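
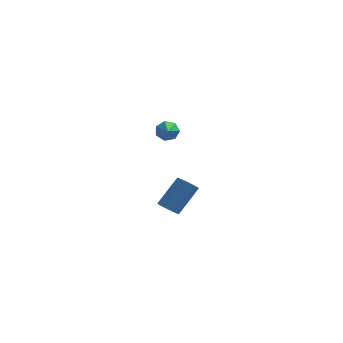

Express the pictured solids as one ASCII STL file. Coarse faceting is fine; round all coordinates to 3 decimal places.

solid 
facet normal -0.499 -0.501 -0.707
outer loop
vertex 1.339 -3.606 -3.69
vertex 0.907 -3.886 -3.187
vertex 0.825 -3.276 -3.561
endloop
endfacet
facet normal 0.271 0.686 -0.676
outer loop
vertex 1.339 -3.606 -3.69
vertex 0.825 -3.276 -3.561
vertex 2.406 -2.534 -2.175
endloop
endfacet
facet normal 0.270 0.686 -0.676
outer loop
vertex 2.406 -2.534 -2.175
vertex 0.825 -3.276 -3.561
vertex 1.891 -2.204 -2.046
endloop
endfacet
facet normal 0.498 0.500 0.708
outer loop
vertex 2.406 -2.534 -2.175
vertex 1.891 -2.204 -2.046
vertex 1.973 -2.814 -1.673
endloop
endfacet
facet normal -0.497 -0.501 -0.708
outer loop
vertex 0.825 -3.276 -3.561
vertex 0.907 -3.886 -3.187
vertex 0.372 -3.406 -3.151
endloop
endfacet
facet normal -0.476 0.840 -0.260
outer loop
vertex 0.825 -3.276 -3.561
vertex 0.372 -3.406 -3.151
vertex 1.891 -2.204 -2.046
endloop
endfacet
facet normal -0.476 0.840 -0.260
outer loop
vertex 1.891 -2.204 -2.046
vertex 0.372 -3.406 -3.151
vertex 1.438 -2.334 -1.636
endloop
endfacet
facet normal 0.498 0.500 0.709
outer loop
vertex 1.891 -2.204 -2.046
vertex 1.438 -2.334 -1.636
vertex 1.973 -2.814 -1.673
endloop
endfacet
facet normal -0.498 -0.501 -0.708
outer loop
vertex 0.372 -3.406 -3.151
vertex 0.907 -3.886 -3.187
vertex 0.322 -3.897 -2.768
endloop
endfacet
facet normal -0.863 0.362 0.351
outer loop
vertex 0.372 -3.406 -3.151
vertex 0.322 -3.897 -2.768
vertex 1.438 -2.334 -1.636
endloop
endfacet
facet normal -0.863 0.362 0.351
outer loop
vertex 1.438 -2.334 -1.636
vertex 0.322 -3.897 -2.768
vertex 1.388 -2.825 -1.253
endloop
endfacet
facet normal 0.498 0.501 0.707
outer loop
vertex 1.438 -2.334 -1.636
vertex 1.388 -2.825 -1.253
vertex 1.973 -2.814 -1.673
endloop
endfacet
facet normal -0.498 -0.501 -0.708
outer loop
vertex 0.322 -3.897 -2.768
vertex 0.907 -3.886 -3.187
vertex 0.713 -4.38 -2.701
endloop
endfacet
facet normal -0.601 -0.389 0.698
outer loop
vertex 0.322 -3.897 -2.768
vertex 0.713 -4.38 -2.701
vertex 1.388 -2.825 -1.253
endloop
endfacet
facet normal -0.601 -0.389 0.698
outer loop
vertex 1.388 -2.825 -1.253
vertex 0.713 -4.38 -2.701
vertex 1.779 -3.308 -1.186
endloop
endfacet
facet normal 0.498 0.502 0.707
outer loop
vertex 1.388 -2.825 -1.253
vertex 1.779 -3.308 -1.186
vertex 1.973 -2.814 -1.673
endloop
endfacet
facet normal -0.498 -0.501 -0.708
outer loop
vertex 0.713 -4.38 -2.701
vertex 0.907 -3.886 -3.187
vertex 1.25 -4.491 -3.0
endloop
endfacet
facet normal 0.114 -0.847 0.519
outer loop
vertex 0.713 -4.38 -2.701
vertex 1.25 -4.491 -3.0
vertex 1.779 -3.308 -1.186
endloop
endfacet
facet normal 0.115 -0.847 0.519
outer loop
vertex 1.779 -3.308 -1.186
vertex 1.25 -4.491 -3.0
vertex 2.316 -3.419 -1.486
endloop
endfacet
facet normal 0.499 0.501 0.707
outer loop
vertex 1.779 -3.308 -1.186
vertex 2.316 -3.419 -1.486
vertex 1.973 -2.814 -1.673
endloop
endfacet
facet normal -0.498 -0.501 -0.707
outer loop
vertex 1.25 -4.491 -3.0
vertex 0.907 -3.886 -3.187
vertex 1.529 -4.146 -3.441
endloop
endfacet
facet normal 0.743 -0.667 -0.051
outer loop
vertex 1.25 -4.491 -3.0
vertex 1.529 -4.146 -3.441
vertex 2.316 -3.419 -1.486
endloop
endfacet
facet normal 0.743 -0.667 -0.051
outer loop
vertex 2.316 -3.419 -1.486
vertex 1.529 -4.146 -3.441
vertex 2.595 -3.074 -1.926
endloop
endfacet
facet normal 0.497 0.501 0.708
outer loop
vertex 2.316 -3.419 -1.486
vertex 2.595 -3.074 -1.926
vertex 1.973 -2.814 -1.673
endloop
endfacet
facet normal -0.498 -0.501 -0.707
outer loop
vertex 1.529 -4.146 -3.441
vertex 0.907 -3.886 -3.187
vertex 1.339 -3.606 -3.69
endloop
endfacet
facet normal 0.812 0.017 -0.583
outer loop
vertex 1.529 -4.146 -3.441
vertex 1.339 -3.606 -3.69
vertex 2.595 -3.074 -1.926
endloop
endfacet
facet normal 0.812 0.015 -0.583
outer loop
vertex 2.595 -3.074 -1.926
vertex 1.339 -3.606 -3.69
vertex 2.406 -2.534 -2.175
endloop
endfacet
facet normal 0.497 0.501 0.708
outer loop
vertex 2.595 -3.074 -1.926
vertex 2.406 -2.534 -2.175
vertex 1.973 -2.814 -1.673
endloop
endfacet
facet normal -0.073 0.885 -0.459
outer loop
vertex 0.862 4.656 -2.173
vertex 0.376 4.893 -1.639
vertex 1.134 4.95 -1.649
endloop
endfacet
facet normal 0.884 -0.407 -0.231
outer loop
vertex 0.862 4.656 -2.173
vertex 1.134 4.95 -1.649
vertex 0.524 3.087 -0.701
endloop
endfacet
facet normal -0.073 0.886 -0.459
outer loop
vertex 1.134 4.95 -1.649
vertex 0.376 4.893 -1.639
vertex 0.835 5.201 -1.117
endloop
endfacet
facet normal 0.865 -0.029 0.500
outer loop
vertex 1.134 4.95 -1.649
vertex 0.835 5.201 -1.117
vertex 0.524 3.087 -0.701
endloop
endfacet
facet normal -0.073 0.886 -0.459
outer loop
vertex 0.835 5.201 -1.117
vertex 0.376 4.893 -1.639
vertex 0.19 5.22 -0.978
endloop
endfacet
facet normal 0.212 0.158 0.964
outer loop
vertex 0.835 5.201 -1.117
vertex 0.19 5.22 -0.978
vertex 0.524 3.087 -0.701
endloop
endfacet
facet normal -0.072 0.886 -0.459
outer loop
vertex 0.19 5.22 -0.978
vertex 0.376 4.893 -1.639
vertex -0.314 4.993 -1.337
endloop
endfacet
facet normal -0.584 0.014 0.811
outer loop
vertex 0.19 5.22 -0.978
vertex -0.314 4.993 -1.337
vertex 0.524 3.087 -0.701
endloop
endfacet
facet normal -0.073 0.885 -0.460
outer loop
vertex -0.314 4.993 -1.337
vertex 0.376 4.893 -1.639
vertex -0.299 4.69 -1.922
endloop
endfacet
facet normal -0.922 -0.352 0.159
outer loop
vertex -0.314 4.993 -1.337
vertex -0.299 4.69 -1.922
vertex 0.524 3.087 -0.701
endloop
endfacet
facet normal -0.073 0.885 -0.460
outer loop
vertex -0.299 4.69 -1.922
vertex 0.376 4.893 -1.639
vertex 0.224 4.54 -2.294
endloop
endfacet
facet normal -0.550 -0.666 -0.504
outer loop
vertex -0.299 4.69 -1.922
vertex 0.224 4.54 -2.294
vertex 0.524 3.087 -0.701
endloop
endfacet
facet normal -0.074 0.885 -0.460
outer loop
vertex 0.224 4.54 -2.294
vertex 0.376 4.893 -1.639
vertex 0.862 4.656 -2.173
endloop
endfacet
facet normal 0.254 -0.690 -0.677
outer loop
vertex 0.224 4.54 -2.294
vertex 0.862 4.656 -2.173
vertex 0.524 3.087 -0.701
endloop
endfacet

endsolid


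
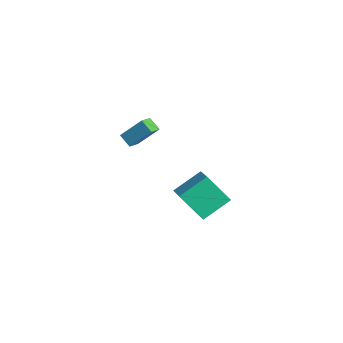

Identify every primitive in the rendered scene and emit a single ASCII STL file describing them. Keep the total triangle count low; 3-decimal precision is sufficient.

solid 
facet normal -0.434 -0.471 0.768
outer loop
vertex 3.017 -1.295 -3.346
vertex 2.922 0.337 -2.398
vertex 1.731 -1.039 -3.916
endloop
endfacet
facet normal 0.051 -0.863 -0.502
outer loop
vertex 2.618 -0.077 -5.482
vertex 3.017 -1.295 -3.346
vertex 1.731 -1.039 -3.916
endloop
endfacet
facet normal -0.434 -0.471 0.768
outer loop
vertex 1.731 -1.039 -3.916
vertex 2.922 0.337 -2.398
vertex 1.636 0.594 -2.968
endloop
endfacet
facet normal -0.899 0.179 -0.399
outer loop
vertex 1.636 0.594 -2.968
vertex 2.618 -0.077 -5.482
vertex 1.731 -1.039 -3.916
endloop
endfacet
facet normal 0.899 -0.179 0.399
outer loop
vertex 3.017 -1.295 -3.346
vertex 3.809 1.299 -3.964
vertex 2.922 0.337 -2.398
endloop
endfacet
facet normal 0.050 -0.864 -0.502
outer loop
vertex 3.904 -0.334 -4.912
vertex 3.017 -1.295 -3.346
vertex 2.618 -0.077 -5.482
endloop
endfacet
facet normal 0.899 -0.179 0.399
outer loop
vertex 3.904 -0.334 -4.912
vertex 3.809 1.299 -3.964
vertex 3.017 -1.295 -3.346
endloop
endfacet
facet normal -0.050 0.863 0.502
outer loop
vertex 2.922 0.337 -2.398
vertex 3.809 1.299 -3.964
vertex 1.636 0.594 -2.968
endloop
endfacet
facet normal -0.899 0.180 -0.399
outer loop
vertex 2.523 1.555 -4.534
vertex 2.618 -0.077 -5.482
vertex 1.636 0.594 -2.968
endloop
endfacet
facet normal -0.050 0.864 0.501
outer loop
vertex 1.636 0.594 -2.968
vertex 3.809 1.299 -3.964
vertex 2.523 1.555 -4.534
endloop
endfacet
facet normal 0.434 0.471 -0.768
outer loop
vertex 2.523 1.555 -4.534
vertex 3.904 -0.334 -4.912
vertex 2.618 -0.077 -5.482
endloop
endfacet
facet normal 0.434 0.471 -0.768
outer loop
vertex 3.809 1.299 -3.964
vertex 3.904 -0.334 -4.912
vertex 2.523 1.555 -4.534
endloop
endfacet
facet normal -0.539 0.760 -0.364
outer loop
vertex 1.917 -3.637 1.645
vertex 2.464 -2.68 2.831
vertex 2.572 -3.407 1.156
endloop
endfacet
facet normal -0.339 -0.591 -0.732
outer loop
vertex 3.036 -4.06 1.469
vertex 1.917 -3.637 1.645
vertex 2.572 -3.407 1.156
endloop
endfacet
facet normal -0.539 0.759 -0.364
outer loop
vertex 2.572 -3.407 1.156
vertex 2.464 -2.68 2.831
vertex 3.12 -2.449 2.342
endloop
endfacet
facet normal 0.771 0.272 -0.576
outer loop
vertex 3.12 -2.449 2.342
vertex 3.036 -4.06 1.469
vertex 2.572 -3.407 1.156
endloop
endfacet
facet normal -0.771 -0.272 0.575
outer loop
vertex 1.917 -3.637 1.645
vertex 2.928 -3.333 3.144
vertex 2.464 -2.68 2.831
endloop
endfacet
facet normal -0.338 -0.590 -0.733
outer loop
vertex 2.38 -4.291 1.958
vertex 1.917 -3.637 1.645
vertex 3.036 -4.06 1.469
endloop
endfacet
facet normal -0.772 -0.271 0.575
outer loop
vertex 2.38 -4.291 1.958
vertex 2.928 -3.333 3.144
vertex 1.917 -3.637 1.645
endloop
endfacet
facet normal 0.338 0.591 0.732
outer loop
vertex 2.464 -2.68 2.831
vertex 2.928 -3.333 3.144
vertex 3.12 -2.449 2.342
endloop
endfacet
facet normal 0.772 0.271 -0.575
outer loop
vertex 3.583 -3.103 2.655
vertex 3.036 -4.06 1.469
vertex 3.12 -2.449 2.342
endloop
endfacet
facet normal 0.339 0.591 0.732
outer loop
vertex 3.12 -2.449 2.342
vertex 2.928 -3.333 3.144
vertex 3.583 -3.103 2.655
endloop
endfacet
facet normal 0.539 -0.759 0.364
outer loop
vertex 3.583 -3.103 2.655
vertex 2.38 -4.291 1.958
vertex 3.036 -4.06 1.469
endloop
endfacet
facet normal 0.539 -0.759 0.365
outer loop
vertex 2.928 -3.333 3.144
vertex 2.38 -4.291 1.958
vertex 3.583 -3.103 2.655
endloop
endfacet

endsolid


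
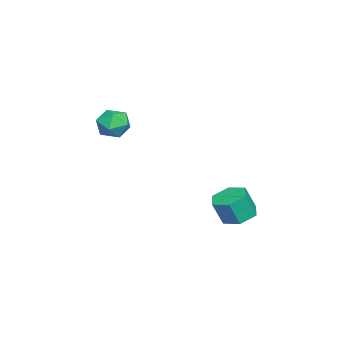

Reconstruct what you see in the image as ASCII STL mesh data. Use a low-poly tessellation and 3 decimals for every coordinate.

solid 
facet normal -0.199 0.324 -0.925
outer loop
vertex 1.087 2.848 -4.698
vertex 0.528 3.455 -4.365
vertex 1.387 3.657 -4.479
endloop
endfacet
facet normal 0.920 -0.263 -0.289
outer loop
vertex 1.087 2.848 -4.698
vertex 1.387 3.657 -4.479
vertex 1.351 2.417 -3.467
endloop
endfacet
facet normal 0.920 -0.264 -0.291
outer loop
vertex 1.351 2.417 -3.467
vertex 1.387 3.657 -4.479
vertex 1.652 3.226 -3.249
endloop
endfacet
facet normal 0.198 -0.323 0.925
outer loop
vertex 1.351 2.417 -3.467
vertex 1.652 3.226 -3.249
vertex 0.792 3.025 -3.135
endloop
endfacet
facet normal -0.199 0.323 -0.925
outer loop
vertex 1.387 3.657 -4.479
vertex 0.528 3.455 -4.365
vertex 0.828 4.264 -4.147
endloop
endfacet
facet normal 0.752 0.656 0.068
outer loop
vertex 1.387 3.657 -4.479
vertex 0.828 4.264 -4.147
vertex 1.652 3.226 -3.249
endloop
endfacet
facet normal 0.752 0.655 0.067
outer loop
vertex 1.652 3.226 -3.249
vertex 0.828 4.264 -4.147
vertex 1.093 3.834 -2.916
endloop
endfacet
facet normal 0.198 -0.324 0.925
outer loop
vertex 1.652 3.226 -3.249
vertex 1.093 3.834 -2.916
vertex 0.792 3.025 -3.135
endloop
endfacet
facet normal -0.198 0.323 -0.925
outer loop
vertex 0.828 4.264 -4.147
vertex 0.528 3.455 -4.365
vertex -0.031 4.063 -4.033
endloop
endfacet
facet normal -0.168 0.919 0.357
outer loop
vertex 0.828 4.264 -4.147
vertex -0.031 4.063 -4.033
vertex 1.093 3.834 -2.916
endloop
endfacet
facet normal -0.168 0.919 0.358
outer loop
vertex 1.093 3.834 -2.916
vertex -0.031 4.063 -4.033
vertex 0.233 3.632 -2.802
endloop
endfacet
facet normal 0.199 -0.324 0.925
outer loop
vertex 1.093 3.834 -2.916
vertex 0.233 3.632 -2.802
vertex 0.792 3.025 -3.135
endloop
endfacet
facet normal -0.198 0.323 -0.925
outer loop
vertex -0.031 4.063 -4.033
vertex 0.528 3.455 -4.365
vertex -0.332 3.254 -4.251
endloop
endfacet
facet normal -0.920 0.264 0.290
outer loop
vertex -0.031 4.063 -4.033
vertex -0.332 3.254 -4.251
vertex 0.233 3.632 -2.802
endloop
endfacet
facet normal -0.920 0.263 0.290
outer loop
vertex 0.233 3.632 -2.802
vertex -0.332 3.254 -4.251
vertex -0.067 2.823 -3.021
endloop
endfacet
facet normal 0.199 -0.324 0.925
outer loop
vertex 0.233 3.632 -2.802
vertex -0.067 2.823 -3.021
vertex 0.792 3.025 -3.135
endloop
endfacet
facet normal -0.198 0.324 -0.925
outer loop
vertex -0.332 3.254 -4.251
vertex 0.528 3.455 -4.365
vertex 0.227 2.646 -4.584
endloop
endfacet
facet normal -0.753 -0.655 -0.067
outer loop
vertex -0.332 3.254 -4.251
vertex 0.227 2.646 -4.584
vertex -0.067 2.823 -3.021
endloop
endfacet
facet normal -0.752 -0.656 -0.067
outer loop
vertex -0.067 2.823 -3.021
vertex 0.227 2.646 -4.584
vertex 0.492 2.216 -3.353
endloop
endfacet
facet normal 0.199 -0.323 0.925
outer loop
vertex -0.067 2.823 -3.021
vertex 0.492 2.216 -3.353
vertex 0.792 3.025 -3.135
endloop
endfacet
facet normal -0.199 0.324 -0.925
outer loop
vertex 0.227 2.646 -4.584
vertex 0.528 3.455 -4.365
vertex 1.087 2.848 -4.698
endloop
endfacet
facet normal 0.168 -0.919 -0.357
outer loop
vertex 0.227 2.646 -4.584
vertex 1.087 2.848 -4.698
vertex 0.492 2.216 -3.353
endloop
endfacet
facet normal 0.168 -0.919 -0.358
outer loop
vertex 0.492 2.216 -3.353
vertex 1.087 2.848 -4.698
vertex 1.351 2.417 -3.467
endloop
endfacet
facet normal 0.198 -0.323 0.925
outer loop
vertex 0.492 2.216 -3.353
vertex 1.351 2.417 -3.467
vertex 0.792 3.025 -3.135
endloop
endfacet
facet normal 0.137 0.902 -0.410
outer loop
vertex 0.609 -1.932 -0.138
vertex -0.154 -1.657 0.212
vertex 0.599 -1.565 0.665
endloop
endfacet
facet normal 0.763 0.592 -0.261
outer loop
vertex 0.609 -1.932 -0.138
vertex 0.599 -1.565 0.665
vertex 1.099 -2.277 0.511
endloop
endfacet
facet normal 0.790 -0.029 -0.612
outer loop
vertex 0.609 -1.932 -0.138
vertex 1.099 -2.277 0.511
vertex 0.655 -2.809 -0.037
endloop
endfacet
facet normal 0.183 -0.103 -0.978
outer loop
vertex 0.609 -1.932 -0.138
vertex 0.655 -2.809 -0.037
vertex -0.119 -2.426 -0.222
endloop
endfacet
facet normal -0.222 0.472 -0.854
outer loop
vertex 0.609 -1.932 -0.138
vertex -0.119 -2.426 -0.222
vertex -0.154 -1.657 0.212
endloop
endfacet
facet normal 0.777 0.451 0.438
outer loop
vertex 1.099 -2.277 0.511
vertex 0.599 -1.565 0.665
vertex 0.639 -2.214 1.262
endloop
endfacet
facet normal -0.235 0.952 0.197
outer loop
vertex 0.599 -1.565 0.665
vertex -0.154 -1.657 0.212
vertex -0.135 -1.831 1.077
endloop
endfacet
facet normal -0.814 0.257 -0.520
outer loop
vertex -0.154 -1.657 0.212
vertex -0.119 -2.426 -0.222
vertex -0.579 -2.363 0.529
endloop
endfacet
facet normal -0.161 -0.674 -0.721
outer loop
vertex -0.119 -2.426 -0.222
vertex 0.655 -2.809 -0.037
vertex -0.079 -3.075 0.375
endloop
endfacet
facet normal 0.823 -0.553 -0.129
outer loop
vertex 0.655 -2.809 -0.037
vertex 1.099 -2.277 0.511
vertex 0.674 -2.983 0.828
endloop
endfacet
facet normal -0.183 0.103 0.978
outer loop
vertex -0.089 -2.708 1.178
vertex 0.639 -2.214 1.262
vertex -0.135 -1.831 1.077
endloop
endfacet
facet normal -0.790 0.029 0.612
outer loop
vertex -0.089 -2.708 1.178
vertex -0.135 -1.831 1.077
vertex -0.579 -2.363 0.529
endloop
endfacet
facet normal -0.763 -0.592 0.261
outer loop
vertex -0.089 -2.708 1.178
vertex -0.579 -2.363 0.529
vertex -0.079 -3.075 0.375
endloop
endfacet
facet normal -0.137 -0.902 0.410
outer loop
vertex -0.089 -2.708 1.178
vertex -0.079 -3.075 0.375
vertex 0.674 -2.983 0.828
endloop
endfacet
facet normal 0.222 -0.472 0.854
outer loop
vertex -0.089 -2.708 1.178
vertex 0.674 -2.983 0.828
vertex 0.639 -2.214 1.262
endloop
endfacet
facet normal 0.161 0.674 0.721
outer loop
vertex -0.135 -1.831 1.077
vertex 0.639 -2.214 1.262
vertex 0.599 -1.565 0.665
endloop
endfacet
facet normal -0.823 0.553 0.129
outer loop
vertex -0.579 -2.363 0.529
vertex -0.135 -1.831 1.077
vertex -0.154 -1.657 0.212
endloop
endfacet
facet normal -0.777 -0.451 -0.438
outer loop
vertex -0.079 -3.075 0.375
vertex -0.579 -2.363 0.529
vertex -0.119 -2.426 -0.222
endloop
endfacet
facet normal 0.235 -0.952 -0.197
outer loop
vertex 0.674 -2.983 0.828
vertex -0.079 -3.075 0.375
vertex 0.655 -2.809 -0.037
endloop
endfacet
facet normal 0.814 -0.257 0.520
outer loop
vertex 0.639 -2.214 1.262
vertex 0.674 -2.983 0.828
vertex 1.099 -2.277 0.511
endloop
endfacet

endsolid


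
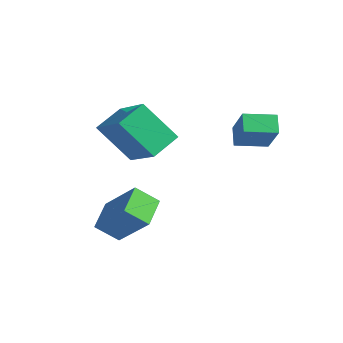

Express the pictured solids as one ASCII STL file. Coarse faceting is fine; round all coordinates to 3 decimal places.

solid 
facet normal -0.518 0.252 -0.817
outer loop
vertex -1.441 3.815 1.234
vertex -0.703 4.785 1.065
vertex -0.941 3.355 0.775
endloop
endfacet
facet normal -0.599 -0.789 0.137
outer loop
vertex -0.117 2.955 2.075
vertex -1.441 3.815 1.234
vertex -0.941 3.355 0.775
endloop
endfacet
facet normal -0.518 0.252 -0.817
outer loop
vertex -0.941 3.355 0.775
vertex -0.703 4.785 1.065
vertex -0.203 4.325 0.606
endloop
endfacet
facet normal 0.610 -0.561 -0.559
outer loop
vertex -0.203 4.325 0.606
vertex -0.117 2.955 2.075
vertex -0.941 3.355 0.775
endloop
endfacet
facet normal -0.610 0.561 0.559
outer loop
vertex -1.441 3.815 1.234
vertex 0.121 4.385 2.365
vertex -0.703 4.785 1.065
endloop
endfacet
facet normal -0.599 -0.789 0.137
outer loop
vertex -0.617 3.415 2.534
vertex -1.441 3.815 1.234
vertex -0.117 2.955 2.075
endloop
endfacet
facet normal -0.610 0.561 0.559
outer loop
vertex -0.617 3.415 2.534
vertex 0.121 4.385 2.365
vertex -1.441 3.815 1.234
endloop
endfacet
facet normal 0.599 0.789 -0.137
outer loop
vertex -0.703 4.785 1.065
vertex 0.121 4.385 2.365
vertex -0.203 4.325 0.606
endloop
endfacet
facet normal 0.610 -0.561 -0.559
outer loop
vertex 0.621 3.925 1.906
vertex -0.117 2.955 2.075
vertex -0.203 4.325 0.606
endloop
endfacet
facet normal 0.599 0.789 -0.137
outer loop
vertex -0.203 4.325 0.606
vertex 0.121 4.385 2.365
vertex 0.621 3.925 1.906
endloop
endfacet
facet normal 0.518 -0.252 0.817
outer loop
vertex 0.621 3.925 1.906
vertex -0.617 3.415 2.534
vertex -0.117 2.955 2.075
endloop
endfacet
facet normal 0.518 -0.252 0.817
outer loop
vertex 0.121 4.385 2.365
vertex -0.617 3.415 2.534
vertex 0.621 3.925 1.906
endloop
endfacet
facet normal -0.665 -0.117 -0.738
outer loop
vertex -3.355 -1.056 -2.483
vertex -3.928 0.01 -2.136
vertex -2.715 -0.496 -3.148
endloop
endfacet
facet normal 0.455 -0.847 -0.275
outer loop
vertex -1.432 -0.27 -1.724
vertex -3.355 -1.056 -2.483
vertex -2.715 -0.496 -3.148
endloop
endfacet
facet normal -0.665 -0.117 -0.738
outer loop
vertex -2.715 -0.496 -3.148
vertex -3.928 0.01 -2.136
vertex -3.288 0.571 -2.801
endloop
endfacet
facet normal 0.593 0.519 -0.616
outer loop
vertex -3.288 0.571 -2.801
vertex -1.432 -0.27 -1.724
vertex -2.715 -0.496 -3.148
endloop
endfacet
facet normal -0.592 -0.519 0.616
outer loop
vertex -3.355 -1.056 -2.483
vertex -2.645 0.236 -0.712
vertex -3.928 0.01 -2.136
endloop
endfacet
facet normal 0.455 -0.847 -0.276
outer loop
vertex -2.072 -0.831 -1.059
vertex -3.355 -1.056 -2.483
vertex -1.432 -0.27 -1.724
endloop
endfacet
facet normal -0.593 -0.519 0.616
outer loop
vertex -2.072 -0.831 -1.059
vertex -2.645 0.236 -0.712
vertex -3.355 -1.056 -2.483
endloop
endfacet
facet normal -0.455 0.846 0.276
outer loop
vertex -3.928 0.01 -2.136
vertex -2.645 0.236 -0.712
vertex -3.288 0.571 -2.801
endloop
endfacet
facet normal 0.593 0.519 -0.616
outer loop
vertex -2.005 0.796 -1.377
vertex -1.432 -0.27 -1.724
vertex -3.288 0.571 -2.801
endloop
endfacet
facet normal -0.455 0.847 0.276
outer loop
vertex -3.288 0.571 -2.801
vertex -2.645 0.236 -0.712
vertex -2.005 0.796 -1.377
endloop
endfacet
facet normal 0.664 0.117 0.738
outer loop
vertex -2.005 0.796 -1.377
vertex -2.072 -0.831 -1.059
vertex -1.432 -0.27 -1.724
endloop
endfacet
facet normal 0.665 0.117 0.738
outer loop
vertex -2.645 0.236 -0.712
vertex -2.072 -0.831 -1.059
vertex -2.005 0.796 -1.377
endloop
endfacet
facet normal -0.624 -0.278 0.730
outer loop
vertex -3.489 0.3 2.16
vertex -3.488 1.468 2.606
vertex -5.177 0.783 0.902
endloop
endfacet
facet normal -0.001 -0.934 -0.357
outer loop
vertex -3.992 1.312 -0.486
vertex -3.489 0.3 2.16
vertex -5.177 0.783 0.902
endloop
endfacet
facet normal -0.624 -0.279 0.730
outer loop
vertex -5.177 0.783 0.902
vertex -3.488 1.468 2.606
vertex -5.176 1.95 1.348
endloop
endfacet
facet normal -0.782 0.223 -0.582
outer loop
vertex -5.176 1.95 1.348
vertex -3.992 1.312 -0.486
vertex -5.177 0.783 0.902
endloop
endfacet
facet normal 0.782 -0.223 0.582
outer loop
vertex -3.489 0.3 2.16
vertex -2.303 1.997 1.218
vertex -3.488 1.468 2.606
endloop
endfacet
facet normal -0.001 -0.934 -0.357
outer loop
vertex -2.304 0.83 0.772
vertex -3.489 0.3 2.16
vertex -3.992 1.312 -0.486
endloop
endfacet
facet normal 0.782 -0.223 0.582
outer loop
vertex -2.304 0.83 0.772
vertex -2.303 1.997 1.218
vertex -3.489 0.3 2.16
endloop
endfacet
facet normal 0.001 0.934 0.357
outer loop
vertex -3.488 1.468 2.606
vertex -2.303 1.997 1.218
vertex -5.176 1.95 1.348
endloop
endfacet
facet normal -0.782 0.223 -0.582
outer loop
vertex -3.991 2.48 -0.04
vertex -3.992 1.312 -0.486
vertex -5.176 1.95 1.348
endloop
endfacet
facet normal 0.001 0.934 0.357
outer loop
vertex -5.176 1.95 1.348
vertex -2.303 1.997 1.218
vertex -3.991 2.48 -0.04
endloop
endfacet
facet normal 0.624 0.278 -0.730
outer loop
vertex -3.991 2.48 -0.04
vertex -2.304 0.83 0.772
vertex -3.992 1.312 -0.486
endloop
endfacet
facet normal 0.624 0.279 -0.730
outer loop
vertex -2.303 1.997 1.218
vertex -2.304 0.83 0.772
vertex -3.991 2.48 -0.04
endloop
endfacet

endsolid


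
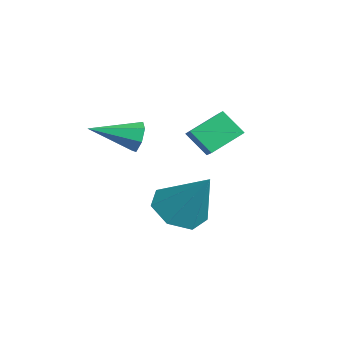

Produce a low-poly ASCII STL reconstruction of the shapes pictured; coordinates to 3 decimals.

solid 
facet normal 0.101 0.950 -0.295
outer loop
vertex 1.319 -2.854 4.246
vertex 0.939 -2.984 3.697
vertex 0.738 -2.772 4.311
endloop
endfacet
facet normal 0.105 -0.045 0.993
outer loop
vertex 1.319 -2.854 4.246
vertex 0.738 -2.772 4.311
vertex 0.761 -4.676 4.223
endloop
endfacet
facet normal 0.099 0.950 -0.296
outer loop
vertex 0.738 -2.772 4.311
vertex 0.939 -2.984 3.697
vertex 0.309 -2.851 3.913
endloop
endfacet
facet normal -0.675 -0.042 0.736
outer loop
vertex 0.738 -2.772 4.311
vertex 0.309 -2.851 3.913
vertex 0.761 -4.676 4.223
endloop
endfacet
facet normal 0.099 0.950 -0.296
outer loop
vertex 0.309 -2.851 3.913
vertex 0.939 -2.984 3.697
vertex 0.355 -3.03 3.353
endloop
endfacet
facet normal -0.971 -0.241 -0.003
outer loop
vertex 0.309 -2.851 3.913
vertex 0.355 -3.03 3.353
vertex 0.761 -4.676 4.223
endloop
endfacet
facet normal 0.100 0.950 -0.296
outer loop
vertex 0.355 -3.03 3.353
vertex 0.939 -2.984 3.697
vertex 0.841 -3.175 3.052
endloop
endfacet
facet normal -0.560 -0.491 -0.667
outer loop
vertex 0.355 -3.03 3.353
vertex 0.841 -3.175 3.052
vertex 0.761 -4.676 4.223
endloop
endfacet
facet normal 0.101 0.950 -0.297
outer loop
vertex 0.841 -3.175 3.052
vertex 0.939 -2.984 3.697
vertex 1.401 -3.177 3.236
endloop
endfacet
facet normal 0.247 -0.604 -0.758
outer loop
vertex 0.841 -3.175 3.052
vertex 1.401 -3.177 3.236
vertex 0.761 -4.676 4.223
endloop
endfacet
facet normal 0.101 0.950 -0.296
outer loop
vertex 1.401 -3.177 3.236
vertex 0.939 -2.984 3.697
vertex 1.614 -3.034 3.768
endloop
endfacet
facet normal 0.844 -0.495 -0.205
outer loop
vertex 1.401 -3.177 3.236
vertex 1.614 -3.034 3.768
vertex 0.761 -4.676 4.223
endloop
endfacet
facet normal 0.101 0.950 -0.295
outer loop
vertex 1.614 -3.034 3.768
vertex 0.939 -2.984 3.697
vertex 1.319 -2.854 4.246
endloop
endfacet
facet normal 0.781 -0.246 0.574
outer loop
vertex 1.614 -3.034 3.768
vertex 1.319 -2.854 4.246
vertex 0.761 -4.676 4.223
endloop
endfacet
facet normal -0.486 -0.348 -0.801
outer loop
vertex 3.991 -2.805 1.063
vertex 3.16 -2.172 1.292
vertex 4.013 -1.959 0.682
endloop
endfacet
facet normal 0.996 -0.056 -0.067
outer loop
vertex 3.991 -2.805 1.063
vertex 4.013 -1.959 0.682
vertex 4.2 -1.428 3.008
endloop
endfacet
facet normal -0.486 -0.348 -0.802
outer loop
vertex 4.013 -1.959 0.682
vertex 3.16 -2.172 1.292
vertex 3.392 -1.273 0.761
endloop
endfacet
facet normal 0.713 0.669 -0.210
outer loop
vertex 4.013 -1.959 0.682
vertex 3.392 -1.273 0.761
vertex 4.2 -1.428 3.008
endloop
endfacet
facet normal -0.487 -0.348 -0.801
outer loop
vertex 3.392 -1.273 0.761
vertex 3.16 -2.172 1.292
vertex 2.597 -1.264 1.24
endloop
endfacet
facet normal 0.043 0.998 0.053
outer loop
vertex 3.392 -1.273 0.761
vertex 2.597 -1.264 1.24
vertex 4.2 -1.428 3.008
endloop
endfacet
facet normal -0.486 -0.347 -0.802
outer loop
vertex 2.597 -1.264 1.24
vertex 3.16 -2.172 1.292
vertex 2.225 -1.939 1.758
endloop
endfacet
facet normal -0.509 0.683 0.524
outer loop
vertex 2.597 -1.264 1.24
vertex 2.225 -1.939 1.758
vertex 4.2 -1.428 3.008
endloop
endfacet
facet normal -0.486 -0.348 -0.802
outer loop
vertex 2.225 -1.939 1.758
vertex 3.16 -2.172 1.292
vertex 2.558 -2.79 1.925
endloop
endfacet
facet normal -0.527 -0.040 0.849
outer loop
vertex 2.225 -1.939 1.758
vertex 2.558 -2.79 1.925
vertex 4.2 -1.428 3.008
endloop
endfacet
facet normal -0.486 -0.348 -0.802
outer loop
vertex 2.558 -2.79 1.925
vertex 3.16 -2.172 1.292
vertex 3.344 -3.175 1.616
endloop
endfacet
facet normal 0.002 -0.624 0.782
outer loop
vertex 2.558 -2.79 1.925
vertex 3.344 -3.175 1.616
vertex 4.2 -1.428 3.008
endloop
endfacet
facet normal -0.486 -0.348 -0.802
outer loop
vertex 3.344 -3.175 1.616
vertex 3.16 -2.172 1.292
vertex 3.991 -2.805 1.063
endloop
endfacet
facet normal 0.680 -0.631 0.374
outer loop
vertex 3.344 -3.175 1.616
vertex 3.991 -2.805 1.063
vertex 4.2 -1.428 3.008
endloop
endfacet
facet normal -0.869 0.078 -0.489
outer loop
vertex -0.58 -0.942 3.008
vertex -0.864 0.305 3.711
vertex -0.034 -0.326 2.135
endloop
endfacet
facet normal 0.194 -0.855 -0.482
outer loop
vertex 0.844 -0.405 2.629
vertex -0.58 -0.942 3.008
vertex -0.034 -0.326 2.135
endloop
endfacet
facet normal -0.869 0.078 -0.489
outer loop
vertex -0.034 -0.326 2.135
vertex -0.864 0.305 3.711
vertex -0.317 0.921 2.838
endloop
endfacet
facet normal 0.455 0.513 -0.727
outer loop
vertex -0.317 0.921 2.838
vertex 0.844 -0.405 2.629
vertex -0.034 -0.326 2.135
endloop
endfacet
facet normal -0.455 -0.514 0.727
outer loop
vertex -0.58 -0.942 3.008
vertex 0.014 0.226 4.205
vertex -0.864 0.305 3.711
endloop
endfacet
facet normal 0.194 -0.855 -0.481
outer loop
vertex 0.297 -1.021 3.502
vertex -0.58 -0.942 3.008
vertex 0.844 -0.405 2.629
endloop
endfacet
facet normal -0.456 -0.513 0.727
outer loop
vertex 0.297 -1.021 3.502
vertex 0.014 0.226 4.205
vertex -0.58 -0.942 3.008
endloop
endfacet
facet normal -0.194 0.855 0.482
outer loop
vertex -0.864 0.305 3.711
vertex 0.014 0.226 4.205
vertex -0.317 0.921 2.838
endloop
endfacet
facet normal 0.456 0.514 -0.727
outer loop
vertex 0.56 0.842 3.332
vertex 0.844 -0.405 2.629
vertex -0.317 0.921 2.838
endloop
endfacet
facet normal -0.194 0.855 0.482
outer loop
vertex -0.317 0.921 2.838
vertex 0.014 0.226 4.205
vertex 0.56 0.842 3.332
endloop
endfacet
facet normal 0.869 -0.078 0.489
outer loop
vertex 0.56 0.842 3.332
vertex 0.297 -1.021 3.502
vertex 0.844 -0.405 2.629
endloop
endfacet
facet normal 0.869 -0.078 0.488
outer loop
vertex 0.014 0.226 4.205
vertex 0.297 -1.021 3.502
vertex 0.56 0.842 3.332
endloop
endfacet

endsolid


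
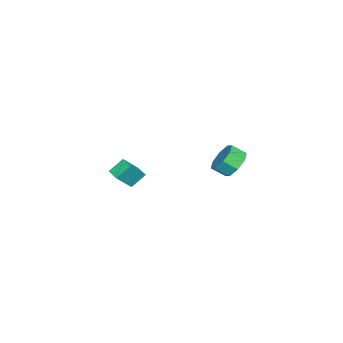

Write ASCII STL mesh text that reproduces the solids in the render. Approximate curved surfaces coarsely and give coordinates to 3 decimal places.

solid 
facet normal -0.570 0.372 -0.733
outer loop
vertex -4.262 -3.475 -3.04
vertex -3.662 -2.803 -3.166
vertex -3.655 -4.173 -3.866
endloop
endfacet
facet normal -0.660 -0.738 0.139
outer loop
vertex -2.698 -4.797 -2.634
vertex -4.262 -3.475 -3.04
vertex -3.655 -4.173 -3.866
endloop
endfacet
facet normal -0.569 0.372 -0.733
outer loop
vertex -3.655 -4.173 -3.866
vertex -3.662 -2.803 -3.166
vertex -3.054 -3.501 -3.992
endloop
endfacet
facet normal 0.490 -0.563 -0.666
outer loop
vertex -3.054 -3.501 -3.992
vertex -2.698 -4.797 -2.634
vertex -3.655 -4.173 -3.866
endloop
endfacet
facet normal -0.490 0.563 0.666
outer loop
vertex -4.262 -3.475 -3.04
vertex -2.705 -3.427 -1.934
vertex -3.662 -2.803 -3.166
endloop
endfacet
facet normal -0.660 -0.738 0.138
outer loop
vertex -3.306 -4.099 -1.808
vertex -4.262 -3.475 -3.04
vertex -2.698 -4.797 -2.634
endloop
endfacet
facet normal -0.490 0.563 0.665
outer loop
vertex -3.306 -4.099 -1.808
vertex -2.705 -3.427 -1.934
vertex -4.262 -3.475 -3.04
endloop
endfacet
facet normal 0.660 0.739 -0.138
outer loop
vertex -3.662 -2.803 -3.166
vertex -2.705 -3.427 -1.934
vertex -3.054 -3.501 -3.992
endloop
endfacet
facet normal 0.490 -0.563 -0.666
outer loop
vertex -2.098 -4.125 -2.76
vertex -2.698 -4.797 -2.634
vertex -3.054 -3.501 -3.992
endloop
endfacet
facet normal 0.660 0.738 -0.139
outer loop
vertex -3.054 -3.501 -3.992
vertex -2.705 -3.427 -1.934
vertex -2.098 -4.125 -2.76
endloop
endfacet
facet normal 0.570 -0.371 0.733
outer loop
vertex -2.098 -4.125 -2.76
vertex -3.306 -4.099 -1.808
vertex -2.698 -4.797 -2.634
endloop
endfacet
facet normal 0.570 -0.372 0.733
outer loop
vertex -2.705 -3.427 -1.934
vertex -3.306 -4.099 -1.808
vertex -2.098 -4.125 -2.76
endloop
endfacet
facet normal -0.164 0.800 -0.577
outer loop
vertex 2.24 3.758 1.504
vertex 1.868 4.25 2.291
vertex 2.777 4.145 1.888
endloop
endfacet
facet normal 0.693 -0.323 -0.644
outer loop
vertex 2.24 3.758 1.504
vertex 2.777 4.145 1.888
vertex 2.404 2.958 2.082
endloop
endfacet
facet normal 0.693 -0.323 -0.644
outer loop
vertex 2.404 2.958 2.082
vertex 2.777 4.145 1.888
vertex 2.941 3.345 2.466
endloop
endfacet
facet normal 0.164 -0.800 0.577
outer loop
vertex 2.404 2.958 2.082
vertex 2.941 3.345 2.466
vertex 2.032 3.45 2.869
endloop
endfacet
facet normal -0.163 0.800 -0.577
outer loop
vertex 2.777 4.145 1.888
vertex 1.868 4.25 2.291
vertex 2.782 4.594 2.509
endloop
endfacet
facet normal 0.986 0.129 -0.101
outer loop
vertex 2.777 4.145 1.888
vertex 2.782 4.594 2.509
vertex 2.941 3.345 2.466
endloop
endfacet
facet normal 0.987 0.129 -0.100
outer loop
vertex 2.941 3.345 2.466
vertex 2.782 4.594 2.509
vertex 2.945 3.794 3.086
endloop
endfacet
facet normal 0.164 -0.799 0.578
outer loop
vertex 2.941 3.345 2.466
vertex 2.945 3.794 3.086
vertex 2.032 3.45 2.869
endloop
endfacet
facet normal -0.164 0.800 -0.577
outer loop
vertex 2.782 4.594 2.509
vertex 1.868 4.25 2.291
vertex 2.251 4.841 3.002
endloop
endfacet
facet normal 0.702 0.505 0.502
outer loop
vertex 2.782 4.594 2.509
vertex 2.251 4.841 3.002
vertex 2.945 3.794 3.086
endloop
endfacet
facet normal 0.702 0.506 0.501
outer loop
vertex 2.945 3.794 3.086
vertex 2.251 4.841 3.002
vertex 2.415 4.041 3.579
endloop
endfacet
facet normal 0.164 -0.800 0.577
outer loop
vertex 2.945 3.794 3.086
vertex 2.415 4.041 3.579
vertex 2.032 3.45 2.869
endloop
endfacet
facet normal -0.163 0.800 -0.577
outer loop
vertex 2.251 4.841 3.002
vertex 1.868 4.25 2.291
vertex 1.496 4.742 3.078
endloop
endfacet
facet normal 0.005 0.586 0.811
outer loop
vertex 2.251 4.841 3.002
vertex 1.496 4.742 3.078
vertex 2.415 4.041 3.579
endloop
endfacet
facet normal 0.006 0.586 0.810
outer loop
vertex 2.415 4.041 3.579
vertex 1.496 4.742 3.078
vertex 1.66 3.942 3.656
endloop
endfacet
facet normal 0.164 -0.800 0.577
outer loop
vertex 2.415 4.041 3.579
vertex 1.66 3.942 3.656
vertex 2.032 3.45 2.869
endloop
endfacet
facet normal -0.164 0.800 -0.577
outer loop
vertex 1.496 4.742 3.078
vertex 1.868 4.25 2.291
vertex 0.959 4.355 2.694
endloop
endfacet
facet normal -0.693 0.323 0.644
outer loop
vertex 1.496 4.742 3.078
vertex 0.959 4.355 2.694
vertex 1.66 3.942 3.656
endloop
endfacet
facet normal -0.693 0.323 0.644
outer loop
vertex 1.66 3.942 3.656
vertex 0.959 4.355 2.694
vertex 1.123 3.555 3.272
endloop
endfacet
facet normal 0.164 -0.800 0.577
outer loop
vertex 1.66 3.942 3.656
vertex 1.123 3.555 3.272
vertex 2.032 3.45 2.869
endloop
endfacet
facet normal -0.164 0.799 -0.578
outer loop
vertex 0.959 4.355 2.694
vertex 1.868 4.25 2.291
vertex 0.955 3.906 2.074
endloop
endfacet
facet normal -0.986 -0.130 0.100
outer loop
vertex 0.959 4.355 2.694
vertex 0.955 3.906 2.074
vertex 1.123 3.555 3.272
endloop
endfacet
facet normal -0.987 -0.128 0.101
outer loop
vertex 1.123 3.555 3.272
vertex 0.955 3.906 2.074
vertex 1.118 3.106 2.651
endloop
endfacet
facet normal 0.163 -0.800 0.577
outer loop
vertex 1.123 3.555 3.272
vertex 1.118 3.106 2.651
vertex 2.032 3.45 2.869
endloop
endfacet
facet normal -0.164 0.800 -0.577
outer loop
vertex 0.955 3.906 2.074
vertex 1.868 4.25 2.291
vertex 1.485 3.659 1.581
endloop
endfacet
facet normal -0.702 -0.505 -0.502
outer loop
vertex 0.955 3.906 2.074
vertex 1.485 3.659 1.581
vertex 1.118 3.106 2.651
endloop
endfacet
facet normal -0.701 -0.506 -0.502
outer loop
vertex 1.118 3.106 2.651
vertex 1.485 3.659 1.581
vertex 1.649 2.859 2.158
endloop
endfacet
facet normal 0.164 -0.800 0.577
outer loop
vertex 1.118 3.106 2.651
vertex 1.649 2.859 2.158
vertex 2.032 3.45 2.869
endloop
endfacet
facet normal -0.164 0.800 -0.577
outer loop
vertex 1.485 3.659 1.581
vertex 1.868 4.25 2.291
vertex 2.24 3.758 1.504
endloop
endfacet
facet normal -0.006 -0.586 -0.810
outer loop
vertex 1.485 3.659 1.581
vertex 2.24 3.758 1.504
vertex 1.649 2.859 2.158
endloop
endfacet
facet normal -0.005 -0.586 -0.810
outer loop
vertex 1.649 2.859 2.158
vertex 2.24 3.758 1.504
vertex 2.404 2.958 2.082
endloop
endfacet
facet normal 0.163 -0.800 0.577
outer loop
vertex 1.649 2.859 2.158
vertex 2.404 2.958 2.082
vertex 2.032 3.45 2.869
endloop
endfacet

endsolid


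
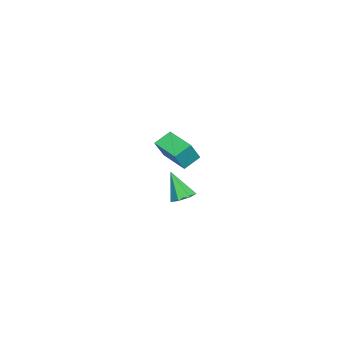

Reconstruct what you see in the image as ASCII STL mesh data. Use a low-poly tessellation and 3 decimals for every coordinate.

solid 
facet normal -0.473 0.226 -0.852
outer loop
vertex -4.941 -2.602 -1.115
vertex -3.702 -1.017 -1.383
vertex -4.135 -3.342 -1.759
endloop
endfacet
facet normal -0.611 -0.781 0.133
outer loop
vertex -3.378 -3.703 -0.397
vertex -4.941 -2.602 -1.115
vertex -4.135 -3.342 -1.759
endloop
endfacet
facet normal -0.474 0.226 -0.851
outer loop
vertex -4.135 -3.342 -1.759
vertex -3.702 -1.017 -1.383
vertex -2.896 -1.757 -2.028
endloop
endfacet
facet normal 0.635 -0.583 -0.507
outer loop
vertex -2.896 -1.757 -2.028
vertex -3.378 -3.703 -0.397
vertex -4.135 -3.342 -1.759
endloop
endfacet
facet normal -0.635 0.582 0.507
outer loop
vertex -4.941 -2.602 -1.115
vertex -2.945 -1.378 -0.021
vertex -3.702 -1.017 -1.383
endloop
endfacet
facet normal -0.611 -0.781 0.132
outer loop
vertex -4.184 -2.963 0.248
vertex -4.941 -2.602 -1.115
vertex -3.378 -3.703 -0.397
endloop
endfacet
facet normal -0.635 0.583 0.507
outer loop
vertex -4.184 -2.963 0.248
vertex -2.945 -1.378 -0.021
vertex -4.941 -2.602 -1.115
endloop
endfacet
facet normal 0.611 0.781 -0.133
outer loop
vertex -3.702 -1.017 -1.383
vertex -2.945 -1.378 -0.021
vertex -2.896 -1.757 -2.028
endloop
endfacet
facet normal 0.635 -0.582 -0.507
outer loop
vertex -2.139 -2.118 -0.665
vertex -3.378 -3.703 -0.397
vertex -2.896 -1.757 -2.028
endloop
endfacet
facet normal 0.611 0.781 -0.132
outer loop
vertex -2.896 -1.757 -2.028
vertex -2.945 -1.378 -0.021
vertex -2.139 -2.118 -0.665
endloop
endfacet
facet normal 0.474 -0.226 0.851
outer loop
vertex -2.139 -2.118 -0.665
vertex -4.184 -2.963 0.248
vertex -3.378 -3.703 -0.397
endloop
endfacet
facet normal 0.473 -0.225 0.852
outer loop
vertex -2.945 -1.378 -0.021
vertex -4.184 -2.963 0.248
vertex -2.139 -2.118 -0.665
endloop
endfacet
facet normal 0.216 0.433 -0.875
outer loop
vertex 4.273 0.439 0.005
vertex 3.806 -0.056 -0.355
vertex 3.636 0.633 -0.056
endloop
endfacet
facet normal 0.128 0.654 0.746
outer loop
vertex 4.273 0.439 0.005
vertex 3.636 0.633 -0.056
vertex 3.394 -0.884 1.315
endloop
endfacet
facet normal 0.215 0.433 -0.875
outer loop
vertex 3.636 0.633 -0.056
vertex 3.806 -0.056 -0.355
vertex 3.127 0.308 -0.342
endloop
endfacet
facet normal -0.648 0.565 0.511
outer loop
vertex 3.636 0.633 -0.056
vertex 3.127 0.308 -0.342
vertex 3.394 -0.884 1.315
endloop
endfacet
facet normal 0.216 0.434 -0.875
outer loop
vertex 3.127 0.308 -0.342
vertex 3.806 -0.056 -0.355
vertex 3.129 -0.29 -0.638
endloop
endfacet
facet normal -0.991 -0.061 0.116
outer loop
vertex 3.127 0.308 -0.342
vertex 3.129 -0.29 -0.638
vertex 3.394 -0.884 1.315
endloop
endfacet
facet normal 0.215 0.435 -0.874
outer loop
vertex 3.129 -0.29 -0.638
vertex 3.806 -0.056 -0.355
vertex 3.64 -0.712 -0.722
endloop
endfacet
facet normal -0.644 -0.752 -0.141
outer loop
vertex 3.129 -0.29 -0.638
vertex 3.64 -0.712 -0.722
vertex 3.394 -0.884 1.315
endloop
endfacet
facet normal 0.215 0.435 -0.874
outer loop
vertex 3.64 -0.712 -0.722
vertex 3.806 -0.056 -0.355
vertex 4.276 -0.64 -0.53
endloop
endfacet
facet normal 0.132 -0.989 -0.068
outer loop
vertex 3.64 -0.712 -0.722
vertex 4.276 -0.64 -0.53
vertex 3.394 -0.884 1.315
endloop
endfacet
facet normal 0.215 0.435 -0.875
outer loop
vertex 4.276 -0.64 -0.53
vertex 3.806 -0.056 -0.355
vertex 4.557 -0.127 -0.206
endloop
endfacet
facet normal 0.755 -0.592 0.283
outer loop
vertex 4.276 -0.64 -0.53
vertex 4.557 -0.127 -0.206
vertex 3.394 -0.884 1.315
endloop
endfacet
facet normal 0.215 0.434 -0.875
outer loop
vertex 4.557 -0.127 -0.206
vertex 3.806 -0.056 -0.355
vertex 4.273 0.439 0.005
endloop
endfacet
facet normal 0.753 0.138 0.644
outer loop
vertex 4.557 -0.127 -0.206
vertex 4.273 0.439 0.005
vertex 3.394 -0.884 1.315
endloop
endfacet

endsolid


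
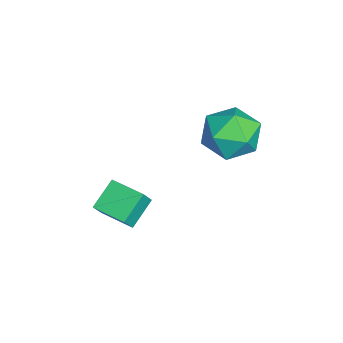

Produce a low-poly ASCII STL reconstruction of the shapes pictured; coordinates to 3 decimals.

solid 
facet normal -0.565 -0.824 0.031
outer loop
vertex -2.53 -4.295 -0.498
vertex -3.492 -3.607 0.27
vertex -2.999 -4.005 -1.344
endloop
endfacet
facet normal 0.682 -0.488 -0.545
outer loop
vertex -2.168 -2.793 -1.39
vertex -2.53 -4.295 -0.498
vertex -2.999 -4.005 -1.344
endloop
endfacet
facet normal -0.565 -0.824 0.031
outer loop
vertex -2.999 -4.005 -1.344
vertex -3.492 -3.607 0.27
vertex -3.961 -3.317 -0.577
endloop
endfacet
facet normal -0.464 0.286 -0.838
outer loop
vertex -3.961 -3.317 -0.577
vertex -2.168 -2.793 -1.39
vertex -2.999 -4.005 -1.344
endloop
endfacet
facet normal 0.464 -0.286 0.838
outer loop
vertex -2.53 -4.295 -0.498
vertex -2.661 -2.395 0.224
vertex -3.492 -3.607 0.27
endloop
endfacet
facet normal 0.682 -0.488 -0.545
outer loop
vertex -1.699 -3.083 -0.543
vertex -2.53 -4.295 -0.498
vertex -2.168 -2.793 -1.39
endloop
endfacet
facet normal 0.463 -0.287 0.838
outer loop
vertex -1.699 -3.083 -0.543
vertex -2.661 -2.395 0.224
vertex -2.53 -4.295 -0.498
endloop
endfacet
facet normal -0.682 0.488 0.545
outer loop
vertex -3.492 -3.607 0.27
vertex -2.661 -2.395 0.224
vertex -3.961 -3.317 -0.577
endloop
endfacet
facet normal -0.464 0.287 -0.838
outer loop
vertex -3.13 -2.105 -0.622
vertex -2.168 -2.793 -1.39
vertex -3.961 -3.317 -0.577
endloop
endfacet
facet normal -0.682 0.488 0.545
outer loop
vertex -3.961 -3.317 -0.577
vertex -2.661 -2.395 0.224
vertex -3.13 -2.105 -0.622
endloop
endfacet
facet normal 0.565 0.824 -0.031
outer loop
vertex -3.13 -2.105 -0.622
vertex -1.699 -3.083 -0.543
vertex -2.168 -2.793 -1.39
endloop
endfacet
facet normal 0.565 0.824 -0.031
outer loop
vertex -2.661 -2.395 0.224
vertex -1.699 -3.083 -0.543
vertex -3.13 -2.105 -0.622
endloop
endfacet
facet normal -0.710 0.680 0.183
outer loop
vertex -4.068 1.501 2.934
vertex -4.248 1.005 4.08
vertex -3.405 1.929 3.919
endloop
endfacet
facet normal -0.217 0.940 -0.263
outer loop
vertex -4.068 1.501 2.934
vertex -3.405 1.929 3.919
vertex -2.838 1.749 2.806
endloop
endfacet
facet normal -0.191 0.515 -0.835
outer loop
vertex -4.068 1.501 2.934
vertex -2.838 1.749 2.806
vertex -3.331 0.714 2.28
endloop
endfacet
facet normal -0.668 -0.008 -0.744
outer loop
vertex -4.068 1.501 2.934
vertex -3.331 0.714 2.28
vertex -4.203 0.254 3.068
endloop
endfacet
facet normal -0.989 0.095 -0.114
outer loop
vertex -4.068 1.501 2.934
vertex -4.203 0.254 3.068
vertex -4.248 1.005 4.08
endloop
endfacet
facet normal 0.416 0.907 0.065
outer loop
vertex -2.838 1.749 2.806
vertex -3.405 1.929 3.919
vertex -2.257 1.406 3.872
endloop
endfacet
facet normal -0.382 0.486 0.786
outer loop
vertex -3.405 1.929 3.919
vertex -4.248 1.005 4.08
vertex -3.129 0.946 4.66
endloop
endfacet
facet normal -0.833 -0.462 0.305
outer loop
vertex -4.248 1.005 4.08
vertex -4.203 0.254 3.068
vertex -3.622 -0.089 4.134
endloop
endfacet
facet normal -0.314 -0.626 -0.713
outer loop
vertex -4.203 0.254 3.068
vertex -3.331 0.714 2.28
vertex -3.055 -0.269 3.021
endloop
endfacet
facet normal 0.458 0.220 -0.861
outer loop
vertex -3.331 0.714 2.28
vertex -2.838 1.749 2.806
vertex -2.212 0.655 2.86
endloop
endfacet
facet normal 0.668 0.008 0.744
outer loop
vertex -2.392 0.159 4.006
vertex -2.257 1.406 3.872
vertex -3.129 0.946 4.66
endloop
endfacet
facet normal 0.191 -0.515 0.835
outer loop
vertex -2.392 0.159 4.006
vertex -3.129 0.946 4.66
vertex -3.622 -0.089 4.134
endloop
endfacet
facet normal 0.217 -0.940 0.263
outer loop
vertex -2.392 0.159 4.006
vertex -3.622 -0.089 4.134
vertex -3.055 -0.269 3.021
endloop
endfacet
facet normal 0.710 -0.680 -0.183
outer loop
vertex -2.392 0.159 4.006
vertex -3.055 -0.269 3.021
vertex -2.212 0.655 2.86
endloop
endfacet
facet normal 0.989 -0.095 0.114
outer loop
vertex -2.392 0.159 4.006
vertex -2.212 0.655 2.86
vertex -2.257 1.406 3.872
endloop
endfacet
facet normal 0.314 0.626 0.713
outer loop
vertex -3.129 0.946 4.66
vertex -2.257 1.406 3.872
vertex -3.405 1.929 3.919
endloop
endfacet
facet normal -0.458 -0.220 0.861
outer loop
vertex -3.622 -0.089 4.134
vertex -3.129 0.946 4.66
vertex -4.248 1.005 4.08
endloop
endfacet
facet normal -0.416 -0.907 -0.065
outer loop
vertex -3.055 -0.269 3.021
vertex -3.622 -0.089 4.134
vertex -4.203 0.254 3.068
endloop
endfacet
facet normal 0.382 -0.486 -0.786
outer loop
vertex -2.212 0.655 2.86
vertex -3.055 -0.269 3.021
vertex -3.331 0.714 2.28
endloop
endfacet
facet normal 0.833 0.462 -0.305
outer loop
vertex -2.257 1.406 3.872
vertex -2.212 0.655 2.86
vertex -2.838 1.749 2.806
endloop
endfacet

endsolid


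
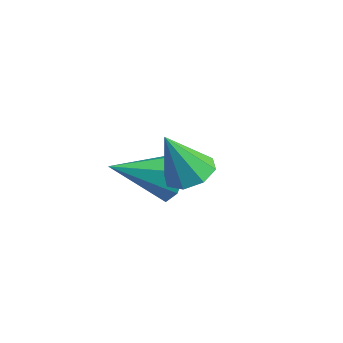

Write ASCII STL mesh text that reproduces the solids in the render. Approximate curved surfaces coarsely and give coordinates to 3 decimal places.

solid 
facet normal 0.158 0.385 -0.910
outer loop
vertex 4.254 -1.386 1.914
vertex 3.836 -1.697 1.71
vertex 3.876 -1.186 1.933
endloop
endfacet
facet normal 0.344 0.581 0.738
outer loop
vertex 4.254 -1.386 1.914
vertex 3.876 -1.186 1.933
vertex 3.644 -2.163 2.81
endloop
endfacet
facet normal 0.159 0.384 -0.909
outer loop
vertex 3.876 -1.186 1.933
vertex 3.836 -1.697 1.71
vertex 3.474 -1.285 1.821
endloop
endfacet
facet normal -0.348 0.671 0.655
outer loop
vertex 3.876 -1.186 1.933
vertex 3.474 -1.285 1.821
vertex 3.644 -2.163 2.81
endloop
endfacet
facet normal 0.159 0.385 -0.909
outer loop
vertex 3.474 -1.285 1.821
vertex 3.836 -1.697 1.71
vertex 3.284 -1.625 1.644
endloop
endfacet
facet normal -0.873 0.280 0.399
outer loop
vertex 3.474 -1.285 1.821
vertex 3.284 -1.625 1.644
vertex 3.644 -2.163 2.81
endloop
endfacet
facet normal 0.159 0.382 -0.910
outer loop
vertex 3.284 -1.625 1.644
vertex 3.836 -1.697 1.71
vertex 3.417 -2.009 1.506
endloop
endfacet
facet normal -0.924 -0.363 0.118
outer loop
vertex 3.284 -1.625 1.644
vertex 3.417 -2.009 1.506
vertex 3.644 -2.163 2.81
endloop
endfacet
facet normal 0.156 0.385 -0.909
outer loop
vertex 3.417 -2.009 1.506
vertex 3.836 -1.697 1.71
vertex 3.795 -2.209 1.486
endloop
endfacet
facet normal -0.468 -0.883 -0.023
outer loop
vertex 3.417 -2.009 1.506
vertex 3.795 -2.209 1.486
vertex 3.644 -2.163 2.81
endloop
endfacet
facet normal 0.158 0.385 -0.909
outer loop
vertex 3.795 -2.209 1.486
vertex 3.836 -1.697 1.71
vertex 4.197 -2.11 1.598
endloop
endfacet
facet normal 0.223 -0.973 0.059
outer loop
vertex 3.795 -2.209 1.486
vertex 4.197 -2.11 1.598
vertex 3.644 -2.163 2.81
endloop
endfacet
facet normal 0.158 0.385 -0.909
outer loop
vertex 4.197 -2.11 1.598
vertex 3.836 -1.697 1.71
vertex 4.387 -1.77 1.775
endloop
endfacet
facet normal 0.749 -0.583 0.316
outer loop
vertex 4.197 -2.11 1.598
vertex 4.387 -1.77 1.775
vertex 3.644 -2.163 2.81
endloop
endfacet
facet normal 0.158 0.384 -0.910
outer loop
vertex 4.387 -1.77 1.775
vertex 3.836 -1.697 1.71
vertex 4.254 -1.386 1.914
endloop
endfacet
facet normal 0.800 0.061 0.597
outer loop
vertex 4.387 -1.77 1.775
vertex 4.254 -1.386 1.914
vertex 3.644 -2.163 2.81
endloop
endfacet
facet normal 0.348 0.856 -0.382
outer loop
vertex 2.121 -1.085 -0.468
vertex 1.87 -0.763 0.025
vertex 2.453 -1.023 -0.027
endloop
endfacet
facet normal 0.542 -0.786 -0.297
outer loop
vertex 2.121 -1.085 -0.468
vertex 2.453 -1.023 -0.027
vertex 1.37 -1.997 0.575
endloop
endfacet
facet normal 0.348 0.857 -0.381
outer loop
vertex 2.453 -1.023 -0.027
vertex 1.87 -0.763 0.025
vertex 2.346 -0.766 0.453
endloop
endfacet
facet normal 0.723 -0.529 0.444
outer loop
vertex 2.453 -1.023 -0.027
vertex 2.346 -0.766 0.453
vertex 1.37 -1.997 0.575
endloop
endfacet
facet normal 0.349 0.856 -0.382
outer loop
vertex 2.346 -0.766 0.453
vertex 1.87 -0.763 0.025
vertex 1.881 -0.506 0.611
endloop
endfacet
facet normal 0.262 -0.113 0.958
outer loop
vertex 2.346 -0.766 0.453
vertex 1.881 -0.506 0.611
vertex 1.37 -1.997 0.575
endloop
endfacet
facet normal 0.346 0.857 -0.382
outer loop
vertex 1.881 -0.506 0.611
vertex 1.87 -0.763 0.025
vertex 1.408 -0.441 0.328
endloop
endfacet
facet normal -0.493 0.148 0.858
outer loop
vertex 1.881 -0.506 0.611
vertex 1.408 -0.441 0.328
vertex 1.37 -1.997 0.575
endloop
endfacet
facet normal 0.347 0.857 -0.382
outer loop
vertex 1.408 -0.441 0.328
vertex 1.87 -0.763 0.025
vertex 1.283 -0.618 -0.183
endloop
endfacet
facet normal -0.974 0.058 0.218
outer loop
vertex 1.408 -0.441 0.328
vertex 1.283 -0.618 -0.183
vertex 1.37 -1.997 0.575
endloop
endfacet
facet normal 0.347 0.856 -0.382
outer loop
vertex 1.283 -0.618 -0.183
vertex 1.87 -0.763 0.025
vertex 1.6 -0.905 -0.538
endloop
endfacet
facet normal -0.820 -0.315 -0.478
outer loop
vertex 1.283 -0.618 -0.183
vertex 1.6 -0.905 -0.538
vertex 1.37 -1.997 0.575
endloop
endfacet
facet normal 0.347 0.856 -0.382
outer loop
vertex 1.6 -0.905 -0.538
vertex 1.87 -0.763 0.025
vertex 2.121 -1.085 -0.468
endloop
endfacet
facet normal -0.144 -0.691 -0.708
outer loop
vertex 1.6 -0.905 -0.538
vertex 2.121 -1.085 -0.468
vertex 1.37 -1.997 0.575
endloop
endfacet

endsolid


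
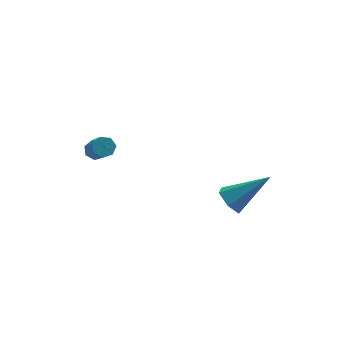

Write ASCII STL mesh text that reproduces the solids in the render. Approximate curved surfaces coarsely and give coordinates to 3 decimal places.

solid 
facet normal -0.092 0.717 -0.691
outer loop
vertex -1.843 1.846 2.276
vertex -2.38 1.814 2.314
vertex -2.041 2.127 2.594
endloop
endfacet
facet normal 0.902 0.354 0.248
outer loop
vertex -1.843 1.846 2.276
vertex -2.041 2.127 2.594
vertex -1.662 0.439 3.628
endloop
endfacet
facet normal 0.901 0.355 0.249
outer loop
vertex -1.662 0.439 3.628
vertex -2.041 2.127 2.594
vertex -1.86 0.719 3.946
endloop
endfacet
facet normal 0.093 -0.718 0.690
outer loop
vertex -1.662 0.439 3.628
vertex -1.86 0.719 3.946
vertex -2.2 0.406 3.666
endloop
endfacet
facet normal -0.093 0.718 -0.690
outer loop
vertex -2.041 2.127 2.594
vertex -2.38 1.814 2.314
vertex -2.495 2.172 2.702
endloop
endfacet
facet normal 0.232 0.689 0.687
outer loop
vertex -2.041 2.127 2.594
vertex -2.495 2.172 2.702
vertex -1.86 0.719 3.946
endloop
endfacet
facet normal 0.232 0.689 0.687
outer loop
vertex -1.86 0.719 3.946
vertex -2.495 2.172 2.702
vertex -2.314 0.764 4.054
endloop
endfacet
facet normal 0.093 -0.718 0.690
outer loop
vertex -1.86 0.719 3.946
vertex -2.314 0.764 4.054
vertex -2.2 0.406 3.666
endloop
endfacet
facet normal -0.092 0.718 -0.690
outer loop
vertex -2.495 2.172 2.702
vertex -2.38 1.814 2.314
vertex -2.863 1.947 2.517
endloop
endfacet
facet normal -0.614 0.504 0.607
outer loop
vertex -2.495 2.172 2.702
vertex -2.863 1.947 2.517
vertex -2.314 0.764 4.054
endloop
endfacet
facet normal -0.613 0.505 0.608
outer loop
vertex -2.314 0.764 4.054
vertex -2.863 1.947 2.517
vertex -2.682 0.54 3.869
endloop
endfacet
facet normal 0.091 -0.719 0.690
outer loop
vertex -2.314 0.764 4.054
vertex -2.682 0.54 3.869
vertex -2.2 0.406 3.666
endloop
endfacet
facet normal -0.093 0.717 -0.691
outer loop
vertex -2.863 1.947 2.517
vertex -2.38 1.814 2.314
vertex -2.867 1.622 2.18
endloop
endfacet
facet normal -0.996 -0.061 0.070
outer loop
vertex -2.863 1.947 2.517
vertex -2.867 1.622 2.18
vertex -2.682 0.54 3.869
endloop
endfacet
facet normal -0.996 -0.061 0.070
outer loop
vertex -2.682 0.54 3.869
vertex -2.867 1.622 2.18
vertex -2.686 0.215 3.532
endloop
endfacet
facet normal 0.091 -0.717 0.691
outer loop
vertex -2.682 0.54 3.869
vertex -2.686 0.215 3.532
vertex -2.2 0.406 3.666
endloop
endfacet
facet normal -0.093 0.718 -0.690
outer loop
vertex -2.867 1.622 2.18
vertex -2.38 1.814 2.314
vertex -2.505 1.441 1.943
endloop
endfacet
facet normal -0.629 -0.579 -0.519
outer loop
vertex -2.867 1.622 2.18
vertex -2.505 1.441 1.943
vertex -2.686 0.215 3.532
endloop
endfacet
facet normal -0.629 -0.579 -0.519
outer loop
vertex -2.686 0.215 3.532
vertex -2.505 1.441 1.943
vertex -2.324 0.034 3.295
endloop
endfacet
facet normal 0.092 -0.718 0.690
outer loop
vertex -2.686 0.215 3.532
vertex -2.324 0.034 3.295
vertex -2.2 0.406 3.666
endloop
endfacet
facet normal -0.092 0.718 -0.690
outer loop
vertex -2.505 1.441 1.943
vertex -2.38 1.814 2.314
vertex -2.049 1.541 1.986
endloop
endfacet
facet normal 0.213 -0.663 -0.718
outer loop
vertex -2.505 1.441 1.943
vertex -2.049 1.541 1.986
vertex -2.324 0.034 3.295
endloop
endfacet
facet normal 0.213 -0.663 -0.718
outer loop
vertex -2.324 0.034 3.295
vertex -2.049 1.541 1.986
vertex -1.868 0.134 3.338
endloop
endfacet
facet normal 0.093 -0.718 0.689
outer loop
vertex -2.324 0.034 3.295
vertex -1.868 0.134 3.338
vertex -2.2 0.406 3.666
endloop
endfacet
facet normal -0.092 0.718 -0.690
outer loop
vertex -2.049 1.541 1.986
vertex -2.38 1.814 2.314
vertex -1.843 1.846 2.276
endloop
endfacet
facet normal 0.893 -0.246 -0.376
outer loop
vertex -2.049 1.541 1.986
vertex -1.843 1.846 2.276
vertex -1.868 0.134 3.338
endloop
endfacet
facet normal 0.893 -0.246 -0.376
outer loop
vertex -1.868 0.134 3.338
vertex -1.843 1.846 2.276
vertex -1.662 0.439 3.628
endloop
endfacet
facet normal 0.093 -0.718 0.690
outer loop
vertex -1.868 0.134 3.338
vertex -1.662 0.439 3.628
vertex -2.2 0.406 3.666
endloop
endfacet
facet normal -0.786 0.006 -0.618
outer loop
vertex 3.057 -3.155 1.787
vertex 2.581 -3.173 2.393
vertex 2.812 -2.497 2.105
endloop
endfacet
facet normal 0.738 0.496 -0.457
outer loop
vertex 3.057 -3.155 1.787
vertex 2.812 -2.497 2.105
vertex 4.279 -3.187 3.727
endloop
endfacet
facet normal -0.786 0.005 -0.618
outer loop
vertex 2.812 -2.497 2.105
vertex 2.581 -3.173 2.393
vertex 2.336 -2.516 2.71
endloop
endfacet
facet normal 0.222 0.953 0.205
outer loop
vertex 2.812 -2.497 2.105
vertex 2.336 -2.516 2.71
vertex 4.279 -3.187 3.727
endloop
endfacet
facet normal -0.786 0.005 -0.618
outer loop
vertex 2.336 -2.516 2.71
vertex 2.581 -3.173 2.393
vertex 2.105 -3.192 2.998
endloop
endfacet
facet normal -0.284 0.456 0.843
outer loop
vertex 2.336 -2.516 2.71
vertex 2.105 -3.192 2.998
vertex 4.279 -3.187 3.727
endloop
endfacet
facet normal -0.786 0.006 -0.618
outer loop
vertex 2.105 -3.192 2.998
vertex 2.581 -3.173 2.393
vertex 2.35 -3.849 2.68
endloop
endfacet
facet normal -0.274 -0.500 0.821
outer loop
vertex 2.105 -3.192 2.998
vertex 2.35 -3.849 2.68
vertex 4.279 -3.187 3.727
endloop
endfacet
facet normal -0.786 0.006 -0.618
outer loop
vertex 2.35 -3.849 2.68
vertex 2.581 -3.173 2.393
vertex 2.826 -3.83 2.075
endloop
endfacet
facet normal 0.242 -0.957 0.160
outer loop
vertex 2.35 -3.849 2.68
vertex 2.826 -3.83 2.075
vertex 4.279 -3.187 3.727
endloop
endfacet
facet normal -0.786 0.006 -0.618
outer loop
vertex 2.826 -3.83 2.075
vertex 2.581 -3.173 2.393
vertex 3.057 -3.155 1.787
endloop
endfacet
facet normal 0.748 -0.460 -0.479
outer loop
vertex 2.826 -3.83 2.075
vertex 3.057 -3.155 1.787
vertex 4.279 -3.187 3.727
endloop
endfacet

endsolid


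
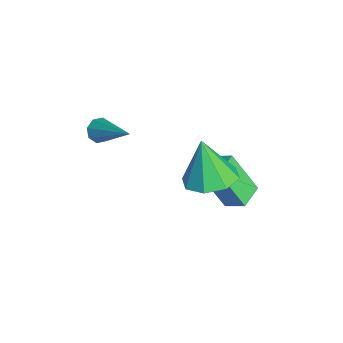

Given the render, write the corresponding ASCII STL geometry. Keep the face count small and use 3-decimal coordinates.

solid 
facet normal -0.799 0.587 0.128
outer loop
vertex -0.21 -0.104 0.837
vertex 0.333 0.533 1.307
vertex 0.192 0.815 -0.871
endloop
endfacet
facet normal -0.565 -0.664 -0.490
outer loop
vertex 1.047 0.187 -1.007
vertex -0.21 -0.104 0.837
vertex 0.192 0.815 -0.871
endloop
endfacet
facet normal -0.800 0.586 0.128
outer loop
vertex 0.192 0.815 -0.871
vertex 0.333 0.533 1.307
vertex 0.734 1.452 -0.4
endloop
endfacet
facet normal 0.204 0.464 -0.862
outer loop
vertex 0.734 1.452 -0.4
vertex 1.047 0.187 -1.007
vertex 0.192 0.815 -0.871
endloop
endfacet
facet normal -0.203 -0.463 0.863
outer loop
vertex -0.21 -0.104 0.837
vertex 1.188 -0.095 1.171
vertex 0.333 0.533 1.307
endloop
endfacet
facet normal -0.565 -0.664 -0.490
outer loop
vertex 0.646 -0.732 0.7
vertex -0.21 -0.104 0.837
vertex 1.047 0.187 -1.007
endloop
endfacet
facet normal -0.203 -0.465 0.862
outer loop
vertex 0.646 -0.732 0.7
vertex 1.188 -0.095 1.171
vertex -0.21 -0.104 0.837
endloop
endfacet
facet normal 0.565 0.664 0.490
outer loop
vertex 0.333 0.533 1.307
vertex 1.188 -0.095 1.171
vertex 0.734 1.452 -0.4
endloop
endfacet
facet normal 0.202 0.464 -0.862
outer loop
vertex 1.59 0.824 -0.537
vertex 1.047 0.187 -1.007
vertex 0.734 1.452 -0.4
endloop
endfacet
facet normal 0.565 0.664 0.490
outer loop
vertex 0.734 1.452 -0.4
vertex 1.188 -0.095 1.171
vertex 1.59 0.824 -0.537
endloop
endfacet
facet normal 0.799 -0.587 -0.128
outer loop
vertex 1.59 0.824 -0.537
vertex 0.646 -0.732 0.7
vertex 1.047 0.187 -1.007
endloop
endfacet
facet normal 0.800 -0.586 -0.127
outer loop
vertex 1.188 -0.095 1.171
vertex 0.646 -0.732 0.7
vertex 1.59 0.824 -0.537
endloop
endfacet
facet normal 0.214 0.154 -0.965
outer loop
vertex 2.948 -0.905 1.883
vertex 1.975 -0.514 1.729
vertex 2.913 -0.103 2.003
endloop
endfacet
facet normal 0.770 -0.061 0.635
outer loop
vertex 2.948 -0.905 1.883
vertex 2.913 -0.103 2.003
vertex 1.565 -0.806 3.571
endloop
endfacet
facet normal 0.215 0.153 -0.965
outer loop
vertex 2.913 -0.103 2.003
vertex 1.975 -0.514 1.729
vertex 2.328 0.458 1.962
endloop
endfacet
facet normal 0.489 0.558 0.670
outer loop
vertex 2.913 -0.103 2.003
vertex 2.328 0.458 1.962
vertex 1.565 -0.806 3.571
endloop
endfacet
facet normal 0.215 0.153 -0.964
outer loop
vertex 2.328 0.458 1.962
vertex 1.975 -0.514 1.729
vertex 1.537 0.45 1.784
endloop
endfacet
facet normal -0.137 0.809 0.571
outer loop
vertex 2.328 0.458 1.962
vertex 1.537 0.45 1.784
vertex 1.565 -0.806 3.571
endloop
endfacet
facet normal 0.214 0.152 -0.965
outer loop
vertex 1.537 0.45 1.784
vertex 1.975 -0.514 1.729
vertex 1.002 -0.123 1.575
endloop
endfacet
facet normal -0.739 0.546 0.395
outer loop
vertex 1.537 0.45 1.784
vertex 1.002 -0.123 1.575
vertex 1.565 -0.806 3.571
endloop
endfacet
facet normal 0.214 0.154 -0.965
outer loop
vertex 1.002 -0.123 1.575
vertex 1.975 -0.514 1.729
vertex 1.037 -0.924 1.455
endloop
endfacet
facet normal -0.966 -0.079 0.245
outer loop
vertex 1.002 -0.123 1.575
vertex 1.037 -0.924 1.455
vertex 1.565 -0.806 3.571
endloop
endfacet
facet normal 0.215 0.153 -0.965
outer loop
vertex 1.037 -0.924 1.455
vertex 1.975 -0.514 1.729
vertex 1.621 -1.485 1.496
endloop
endfacet
facet normal -0.685 -0.698 0.210
outer loop
vertex 1.037 -0.924 1.455
vertex 1.621 -1.485 1.496
vertex 1.565 -0.806 3.571
endloop
endfacet
facet normal 0.214 0.153 -0.965
outer loop
vertex 1.621 -1.485 1.496
vertex 1.975 -0.514 1.729
vertex 2.413 -1.477 1.673
endloop
endfacet
facet normal -0.059 -0.949 0.309
outer loop
vertex 1.621 -1.485 1.496
vertex 2.413 -1.477 1.673
vertex 1.565 -0.806 3.571
endloop
endfacet
facet normal 0.214 0.154 -0.965
outer loop
vertex 2.413 -1.477 1.673
vertex 1.975 -0.514 1.729
vertex 2.948 -0.905 1.883
endloop
endfacet
facet normal 0.543 -0.686 0.485
outer loop
vertex 2.413 -1.477 1.673
vertex 2.948 -0.905 1.883
vertex 1.565 -0.806 3.571
endloop
endfacet
facet normal -0.721 -0.454 -0.523
outer loop
vertex -0.847 -4.576 1.941
vertex -1.177 -4.129 2.008
vertex -0.799 -4.289 1.626
endloop
endfacet
facet normal 0.838 -0.461 -0.292
outer loop
vertex -0.847 -4.576 1.941
vertex -0.799 -4.289 1.626
vertex 0.317 -3.191 3.092
endloop
endfacet
facet normal -0.721 -0.453 -0.524
outer loop
vertex -0.799 -4.289 1.626
vertex -1.177 -4.129 2.008
vertex -0.973 -3.908 1.536
endloop
endfacet
facet normal 0.719 0.169 -0.674
outer loop
vertex -0.799 -4.289 1.626
vertex -0.973 -3.908 1.536
vertex 0.317 -3.191 3.092
endloop
endfacet
facet normal -0.722 -0.452 -0.524
outer loop
vertex -0.973 -3.908 1.536
vertex -1.177 -4.129 2.008
vertex -1.265 -3.656 1.721
endloop
endfacet
facet normal 0.284 0.759 -0.585
outer loop
vertex -0.973 -3.908 1.536
vertex -1.265 -3.656 1.721
vertex 0.317 -3.191 3.092
endloop
endfacet
facet normal -0.722 -0.452 -0.524
outer loop
vertex -1.265 -3.656 1.721
vertex -1.177 -4.129 2.008
vertex -1.506 -3.681 2.075
endloop
endfacet
facet normal -0.217 0.973 -0.079
outer loop
vertex -1.265 -3.656 1.721
vertex -1.506 -3.681 2.075
vertex 0.317 -3.191 3.092
endloop
endfacet
facet normal -0.722 -0.452 -0.525
outer loop
vertex -1.506 -3.681 2.075
vertex -1.177 -4.129 2.008
vertex -1.554 -3.969 2.389
endloop
endfacet
facet normal -0.488 0.679 0.548
outer loop
vertex -1.506 -3.681 2.075
vertex -1.554 -3.969 2.389
vertex 0.317 -3.191 3.092
endloop
endfacet
facet normal -0.722 -0.453 -0.524
outer loop
vertex -1.554 -3.969 2.389
vertex -1.177 -4.129 2.008
vertex -1.381 -4.35 2.48
endloop
endfacet
facet normal -0.371 0.053 0.927
outer loop
vertex -1.554 -3.969 2.389
vertex -1.381 -4.35 2.48
vertex 0.317 -3.191 3.092
endloop
endfacet
facet normal -0.722 -0.453 -0.524
outer loop
vertex -1.381 -4.35 2.48
vertex -1.177 -4.129 2.008
vertex -1.088 -4.602 2.294
endloop
endfacet
facet normal 0.067 -0.541 0.838
outer loop
vertex -1.381 -4.35 2.48
vertex -1.088 -4.602 2.294
vertex 0.317 -3.191 3.092
endloop
endfacet
facet normal -0.720 -0.453 -0.525
outer loop
vertex -1.088 -4.602 2.294
vertex -1.177 -4.129 2.008
vertex -0.847 -4.576 1.941
endloop
endfacet
facet normal 0.568 -0.753 0.332
outer loop
vertex -1.088 -4.602 2.294
vertex -0.847 -4.576 1.941
vertex 0.317 -3.191 3.092
endloop
endfacet

endsolid


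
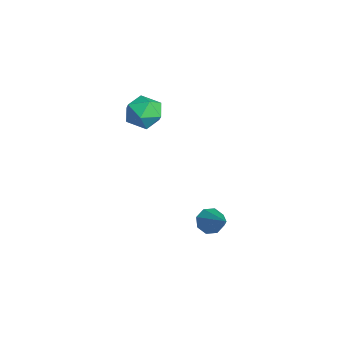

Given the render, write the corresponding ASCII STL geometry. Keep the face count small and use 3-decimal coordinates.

solid 
facet normal -0.798 -0.152 -0.583
outer loop
vertex 3.357 -0.254 -4.526
vertex 2.864 0.134 -3.952
vertex 3.311 0.386 -4.63
endloop
endfacet
facet normal 0.834 -0.030 -0.551
outer loop
vertex 3.357 -0.254 -4.526
vertex 3.311 0.386 -4.63
vertex 4.596 0.466 -2.688
endloop
endfacet
facet normal -0.798 -0.153 -0.583
outer loop
vertex 3.311 0.386 -4.63
vertex 2.864 0.134 -3.952
vertex 3.003 0.879 -4.338
endloop
endfacet
facet normal 0.622 0.648 -0.438
outer loop
vertex 3.311 0.386 -4.63
vertex 3.003 0.879 -4.338
vertex 4.596 0.466 -2.688
endloop
endfacet
facet normal -0.798 -0.153 -0.583
outer loop
vertex 3.003 0.879 -4.338
vertex 2.864 0.134 -3.952
vertex 2.614 0.935 -3.82
endloop
endfacet
facet normal 0.204 0.978 0.048
outer loop
vertex 3.003 0.879 -4.338
vertex 2.614 0.935 -3.82
vertex 4.596 0.466 -2.688
endloop
endfacet
facet normal -0.798 -0.153 -0.583
outer loop
vertex 2.614 0.935 -3.82
vertex 2.864 0.134 -3.952
vertex 2.371 0.522 -3.379
endloop
endfacet
facet normal -0.173 0.765 0.621
outer loop
vertex 2.614 0.935 -3.82
vertex 2.371 0.522 -3.379
vertex 4.596 0.466 -2.688
endloop
endfacet
facet normal -0.798 -0.152 -0.583
outer loop
vertex 2.371 0.522 -3.379
vertex 2.864 0.134 -3.952
vertex 2.417 -0.118 -3.275
endloop
endfacet
facet normal -0.291 0.133 0.947
outer loop
vertex 2.371 0.522 -3.379
vertex 2.417 -0.118 -3.275
vertex 4.596 0.466 -2.688
endloop
endfacet
facet normal -0.797 -0.154 -0.584
outer loop
vertex 2.417 -0.118 -3.275
vertex 2.864 0.134 -3.952
vertex 2.726 -0.611 -3.567
endloop
endfacet
facet normal -0.079 -0.544 0.835
outer loop
vertex 2.417 -0.118 -3.275
vertex 2.726 -0.611 -3.567
vertex 4.596 0.466 -2.688
endloop
endfacet
facet normal -0.798 -0.153 -0.583
outer loop
vertex 2.726 -0.611 -3.567
vertex 2.864 0.134 -3.952
vertex 3.115 -0.667 -4.085
endloop
endfacet
facet normal 0.339 -0.874 0.349
outer loop
vertex 2.726 -0.611 -3.567
vertex 3.115 -0.667 -4.085
vertex 4.596 0.466 -2.688
endloop
endfacet
facet normal -0.799 -0.154 -0.582
outer loop
vertex 3.115 -0.667 -4.085
vertex 2.864 0.134 -3.952
vertex 3.357 -0.254 -4.526
endloop
endfacet
facet normal 0.717 -0.660 -0.225
outer loop
vertex 3.115 -0.667 -4.085
vertex 3.357 -0.254 -4.526
vertex 4.596 0.466 -2.688
endloop
endfacet
facet normal 0.248 0.964 -0.100
outer loop
vertex -3.351 -0.944 0.089
vertex -3.635 -0.749 1.259
vertex -2.499 -1.073 0.953
endloop
endfacet
facet normal 0.633 0.554 -0.541
outer loop
vertex -3.351 -0.944 0.089
vertex -2.499 -1.073 0.953
vertex -2.571 -1.88 0.042
endloop
endfacet
facet normal 0.180 0.199 -0.963
outer loop
vertex -3.351 -0.944 0.089
vertex -2.571 -1.88 0.042
vertex -3.75 -2.056 -0.215
endloop
endfacet
facet normal -0.484 0.388 -0.784
outer loop
vertex -3.351 -0.944 0.089
vertex -3.75 -2.056 -0.215
vertex -4.408 -1.356 0.538
endloop
endfacet
facet normal -0.442 0.861 -0.251
outer loop
vertex -3.351 -0.944 0.089
vertex -4.408 -1.356 0.538
vertex -3.635 -0.749 1.259
endloop
endfacet
facet normal 0.986 0.077 -0.146
outer loop
vertex -2.571 -1.88 0.042
vertex -2.499 -1.073 0.953
vertex -2.372 -2.264 1.182
endloop
endfacet
facet normal 0.364 0.740 0.566
outer loop
vertex -2.499 -1.073 0.953
vertex -3.635 -0.749 1.259
vertex -3.03 -1.564 1.935
endloop
endfacet
facet normal -0.753 0.573 0.324
outer loop
vertex -3.635 -0.749 1.259
vertex -4.408 -1.356 0.538
vertex -4.209 -1.74 1.678
endloop
endfacet
facet normal -0.820 -0.191 -0.539
outer loop
vertex -4.408 -1.356 0.538
vertex -3.75 -2.056 -0.215
vertex -4.281 -2.547 0.767
endloop
endfacet
facet normal 0.255 -0.498 -0.829
outer loop
vertex -3.75 -2.056 -0.215
vertex -2.571 -1.88 0.042
vertex -3.145 -2.871 0.461
endloop
endfacet
facet normal 0.484 -0.388 0.784
outer loop
vertex -3.429 -2.676 1.631
vertex -2.372 -2.264 1.182
vertex -3.03 -1.564 1.935
endloop
endfacet
facet normal -0.180 -0.199 0.963
outer loop
vertex -3.429 -2.676 1.631
vertex -3.03 -1.564 1.935
vertex -4.209 -1.74 1.678
endloop
endfacet
facet normal -0.633 -0.554 0.541
outer loop
vertex -3.429 -2.676 1.631
vertex -4.209 -1.74 1.678
vertex -4.281 -2.547 0.767
endloop
endfacet
facet normal -0.248 -0.964 0.100
outer loop
vertex -3.429 -2.676 1.631
vertex -4.281 -2.547 0.767
vertex -3.145 -2.871 0.461
endloop
endfacet
facet normal 0.442 -0.861 0.251
outer loop
vertex -3.429 -2.676 1.631
vertex -3.145 -2.871 0.461
vertex -2.372 -2.264 1.182
endloop
endfacet
facet normal 0.820 0.191 0.539
outer loop
vertex -3.03 -1.564 1.935
vertex -2.372 -2.264 1.182
vertex -2.499 -1.073 0.953
endloop
endfacet
facet normal -0.255 0.498 0.829
outer loop
vertex -4.209 -1.74 1.678
vertex -3.03 -1.564 1.935
vertex -3.635 -0.749 1.259
endloop
endfacet
facet normal -0.986 -0.077 0.146
outer loop
vertex -4.281 -2.547 0.767
vertex -4.209 -1.74 1.678
vertex -4.408 -1.356 0.538
endloop
endfacet
facet normal -0.364 -0.740 -0.566
outer loop
vertex -3.145 -2.871 0.461
vertex -4.281 -2.547 0.767
vertex -3.75 -2.056 -0.215
endloop
endfacet
facet normal 0.753 -0.573 -0.324
outer loop
vertex -2.372 -2.264 1.182
vertex -3.145 -2.871 0.461
vertex -2.571 -1.88 0.042
endloop
endfacet

endsolid


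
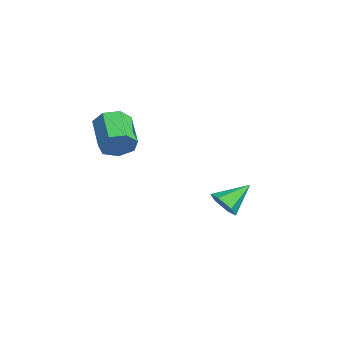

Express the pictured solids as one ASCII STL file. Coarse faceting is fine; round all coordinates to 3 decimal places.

solid 
facet normal 0.209 -0.808 -0.551
outer loop
vertex 1.733 2.928 -2.148
vertex 1.333 3.283 -2.821
vertex 2.174 3.418 -2.7
endloop
endfacet
facet normal 0.684 0.181 0.707
outer loop
vertex 1.733 2.928 -2.148
vertex 2.174 3.418 -2.7
vertex 0.967 4.697 -1.859
endloop
endfacet
facet normal 0.209 -0.809 -0.550
outer loop
vertex 2.174 3.418 -2.7
vertex 1.333 3.283 -2.821
vertex 1.774 3.773 -3.374
endloop
endfacet
facet normal 0.709 0.703 -0.051
outer loop
vertex 2.174 3.418 -2.7
vertex 1.774 3.773 -3.374
vertex 0.967 4.697 -1.859
endloop
endfacet
facet normal 0.209 -0.809 -0.550
outer loop
vertex 1.774 3.773 -3.374
vertex 1.333 3.283 -2.821
vertex 0.934 3.638 -3.495
endloop
endfacet
facet normal -0.057 0.839 -0.542
outer loop
vertex 1.774 3.773 -3.374
vertex 0.934 3.638 -3.495
vertex 0.967 4.697 -1.859
endloop
endfacet
facet normal 0.211 -0.808 -0.550
outer loop
vertex 0.934 3.638 -3.495
vertex 1.333 3.283 -2.821
vertex 0.493 3.147 -2.943
endloop
endfacet
facet normal -0.848 0.452 -0.276
outer loop
vertex 0.934 3.638 -3.495
vertex 0.493 3.147 -2.943
vertex 0.967 4.697 -1.859
endloop
endfacet
facet normal 0.211 -0.808 -0.550
outer loop
vertex 0.493 3.147 -2.943
vertex 1.333 3.283 -2.821
vertex 0.893 2.793 -2.269
endloop
endfacet
facet normal -0.874 -0.070 0.482
outer loop
vertex 0.493 3.147 -2.943
vertex 0.893 2.793 -2.269
vertex 0.967 4.697 -1.859
endloop
endfacet
facet normal 0.209 -0.808 -0.551
outer loop
vertex 0.893 2.793 -2.269
vertex 1.333 3.283 -2.821
vertex 1.733 2.928 -2.148
endloop
endfacet
facet normal -0.107 -0.205 0.973
outer loop
vertex 0.893 2.793 -2.269
vertex 1.733 2.928 -2.148
vertex 0.967 4.697 -1.859
endloop
endfacet
facet normal 0.899 -0.061 -0.433
outer loop
vertex 3.201 -1.725 3.024
vertex 2.811 -2.017 2.256
vertex 2.992 -1.163 2.511
endloop
endfacet
facet normal 0.348 0.699 0.624
outer loop
vertex 3.201 -1.725 3.024
vertex 2.992 -1.163 2.511
vertex 1.518 -1.61 3.833
endloop
endfacet
facet normal 0.348 0.700 0.624
outer loop
vertex 1.518 -1.61 3.833
vertex 2.992 -1.163 2.511
vertex 1.31 -1.048 3.319
endloop
endfacet
facet normal -0.900 0.062 0.432
outer loop
vertex 1.518 -1.61 3.833
vertex 1.31 -1.048 3.319
vertex 1.129 -1.903 3.064
endloop
endfacet
facet normal 0.900 -0.062 -0.433
outer loop
vertex 2.992 -1.163 2.511
vertex 2.811 -2.017 2.256
vertex 2.647 -1.244 1.805
endloop
endfacet
facet normal 0.011 0.993 -0.119
outer loop
vertex 2.992 -1.163 2.511
vertex 2.647 -1.244 1.805
vertex 1.31 -1.048 3.319
endloop
endfacet
facet normal 0.011 0.993 -0.119
outer loop
vertex 1.31 -1.048 3.319
vertex 2.647 -1.244 1.805
vertex 0.965 -1.129 2.614
endloop
endfacet
facet normal -0.899 0.061 0.433
outer loop
vertex 1.31 -1.048 3.319
vertex 0.965 -1.129 2.614
vertex 1.129 -1.903 3.064
endloop
endfacet
facet normal 0.900 -0.061 -0.432
outer loop
vertex 2.647 -1.244 1.805
vertex 2.811 -2.017 2.256
vertex 2.426 -1.908 1.439
endloop
endfacet
facet normal -0.335 0.538 -0.773
outer loop
vertex 2.647 -1.244 1.805
vertex 2.426 -1.908 1.439
vertex 0.965 -1.129 2.614
endloop
endfacet
facet normal -0.335 0.539 -0.773
outer loop
vertex 0.965 -1.129 2.614
vertex 2.426 -1.908 1.439
vertex 0.744 -1.793 2.247
endloop
endfacet
facet normal -0.900 0.061 0.432
outer loop
vertex 0.965 -1.129 2.614
vertex 0.744 -1.793 2.247
vertex 1.129 -1.903 3.064
endloop
endfacet
facet normal 0.900 -0.061 -0.432
outer loop
vertex 2.426 -1.908 1.439
vertex 2.811 -2.017 2.256
vertex 2.495 -2.654 1.688
endloop
endfacet
facet normal -0.428 -0.322 -0.845
outer loop
vertex 2.426 -1.908 1.439
vertex 2.495 -2.654 1.688
vertex 0.744 -1.793 2.247
endloop
endfacet
facet normal -0.428 -0.321 -0.845
outer loop
vertex 0.744 -1.793 2.247
vertex 2.495 -2.654 1.688
vertex 0.812 -2.539 2.496
endloop
endfacet
facet normal -0.900 0.062 0.432
outer loop
vertex 0.744 -1.793 2.247
vertex 0.812 -2.539 2.496
vertex 1.129 -1.903 3.064
endloop
endfacet
facet normal 0.900 -0.061 -0.432
outer loop
vertex 2.495 -2.654 1.688
vertex 2.811 -2.017 2.256
vertex 2.802 -2.921 2.364
endloop
endfacet
facet normal -0.199 -0.939 -0.281
outer loop
vertex 2.495 -2.654 1.688
vertex 2.802 -2.921 2.364
vertex 0.812 -2.539 2.496
endloop
endfacet
facet normal -0.199 -0.939 -0.280
outer loop
vertex 0.812 -2.539 2.496
vertex 2.802 -2.921 2.364
vertex 1.12 -2.806 3.173
endloop
endfacet
facet normal -0.899 0.061 0.433
outer loop
vertex 0.812 -2.539 2.496
vertex 1.12 -2.806 3.173
vertex 1.129 -1.903 3.064
endloop
endfacet
facet normal 0.900 -0.061 -0.433
outer loop
vertex 2.802 -2.921 2.364
vertex 2.811 -2.017 2.256
vertex 3.116 -2.507 2.959
endloop
endfacet
facet normal 0.180 -0.849 0.496
outer loop
vertex 2.802 -2.921 2.364
vertex 3.116 -2.507 2.959
vertex 1.12 -2.806 3.173
endloop
endfacet
facet normal 0.180 -0.850 0.495
outer loop
vertex 1.12 -2.806 3.173
vertex 3.116 -2.507 2.959
vertex 1.434 -2.393 3.768
endloop
endfacet
facet normal -0.900 0.061 0.432
outer loop
vertex 1.12 -2.806 3.173
vertex 1.434 -2.393 3.768
vertex 1.129 -1.903 3.064
endloop
endfacet
facet normal 0.899 -0.062 -0.433
outer loop
vertex 3.116 -2.507 2.959
vertex 2.811 -2.017 2.256
vertex 3.201 -1.725 3.024
endloop
endfacet
facet normal 0.424 -0.121 0.898
outer loop
vertex 3.116 -2.507 2.959
vertex 3.201 -1.725 3.024
vertex 1.434 -2.393 3.768
endloop
endfacet
facet normal 0.423 -0.120 0.898
outer loop
vertex 1.434 -2.393 3.768
vertex 3.201 -1.725 3.024
vertex 1.518 -1.61 3.833
endloop
endfacet
facet normal -0.900 0.061 0.432
outer loop
vertex 1.434 -2.393 3.768
vertex 1.518 -1.61 3.833
vertex 1.129 -1.903 3.064
endloop
endfacet

endsolid
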